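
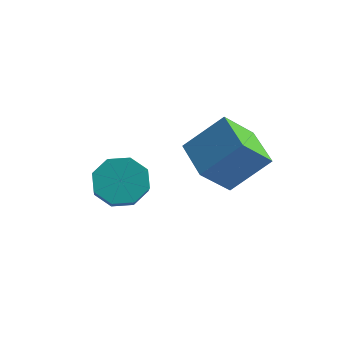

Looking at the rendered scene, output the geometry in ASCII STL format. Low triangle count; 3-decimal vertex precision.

solid 
facet normal -0.505 0.631 -0.589
outer loop
vertex -1.187 -2.436 -1.128
vertex -2.037 -2.87 -0.865
vertex -1.499 -2.115 -0.517
endloop
endfacet
facet normal 0.759 0.649 0.046
outer loop
vertex -1.187 -2.436 -1.128
vertex -1.499 -2.115 -0.517
vertex -0.133 -3.756 0.102
endloop
endfacet
facet normal 0.759 0.649 0.046
outer loop
vertex -0.133 -3.756 0.102
vertex -1.499 -2.115 -0.517
vertex -0.445 -3.435 0.714
endloop
endfacet
facet normal 0.505 -0.632 0.589
outer loop
vertex -0.133 -3.756 0.102
vertex -0.445 -3.435 0.714
vertex -0.983 -4.19 0.365
endloop
endfacet
facet normal -0.505 0.631 -0.589
outer loop
vertex -1.499 -2.115 -0.517
vertex -2.037 -2.87 -0.865
vertex -2.127 -2.237 -0.109
endloop
endfacet
facet normal 0.245 0.759 0.604
outer loop
vertex -1.499 -2.115 -0.517
vertex -2.127 -2.237 -0.109
vertex -0.445 -3.435 0.714
endloop
endfacet
facet normal 0.245 0.758 0.604
outer loop
vertex -0.445 -3.435 0.714
vertex -2.127 -2.237 -0.109
vertex -1.072 -3.557 1.121
endloop
endfacet
facet normal 0.505 -0.632 0.588
outer loop
vertex -0.445 -3.435 0.714
vertex -1.072 -3.557 1.121
vertex -0.983 -4.19 0.365
endloop
endfacet
facet normal -0.504 0.632 -0.589
outer loop
vertex -2.127 -2.237 -0.109
vertex -2.037 -2.87 -0.865
vertex -2.701 -2.729 -0.145
endloop
endfacet
facet normal -0.413 0.422 0.807
outer loop
vertex -2.127 -2.237 -0.109
vertex -2.701 -2.729 -0.145
vertex -1.072 -3.557 1.121
endloop
endfacet
facet normal -0.412 0.424 0.807
outer loop
vertex -1.072 -3.557 1.121
vertex -2.701 -2.729 -0.145
vertex -1.647 -4.049 1.086
endloop
endfacet
facet normal 0.505 -0.632 0.588
outer loop
vertex -1.072 -3.557 1.121
vertex -1.647 -4.049 1.086
vertex -0.983 -4.19 0.365
endloop
endfacet
facet normal -0.505 0.631 -0.589
outer loop
vertex -2.701 -2.729 -0.145
vertex -2.037 -2.87 -0.865
vertex -2.887 -3.304 -0.602
endloop
endfacet
facet normal -0.828 -0.160 0.538
outer loop
vertex -2.701 -2.729 -0.145
vertex -2.887 -3.304 -0.602
vertex -1.647 -4.049 1.086
endloop
endfacet
facet normal -0.828 -0.160 0.537
outer loop
vertex -1.647 -4.049 1.086
vertex -2.887 -3.304 -0.602
vertex -1.833 -4.624 0.628
endloop
endfacet
facet normal 0.505 -0.632 0.588
outer loop
vertex -1.647 -4.049 1.086
vertex -1.833 -4.624 0.628
vertex -0.983 -4.19 0.365
endloop
endfacet
facet normal -0.505 0.632 -0.589
outer loop
vertex -2.887 -3.304 -0.602
vertex -2.037 -2.87 -0.865
vertex -2.575 -3.625 -1.214
endloop
endfacet
facet normal -0.759 -0.649 -0.046
outer loop
vertex -2.887 -3.304 -0.602
vertex -2.575 -3.625 -1.214
vertex -1.833 -4.624 0.628
endloop
endfacet
facet normal -0.759 -0.649 -0.046
outer loop
vertex -1.833 -4.624 0.628
vertex -2.575 -3.625 -1.214
vertex -1.521 -4.945 0.017
endloop
endfacet
facet normal 0.505 -0.631 0.589
outer loop
vertex -1.833 -4.624 0.628
vertex -1.521 -4.945 0.017
vertex -0.983 -4.19 0.365
endloop
endfacet
facet normal -0.505 0.632 -0.588
outer loop
vertex -2.575 -3.625 -1.214
vertex -2.037 -2.87 -0.865
vertex -1.948 -3.503 -1.621
endloop
endfacet
facet normal -0.244 -0.759 -0.604
outer loop
vertex -2.575 -3.625 -1.214
vertex -1.948 -3.503 -1.621
vertex -1.521 -4.945 0.017
endloop
endfacet
facet normal -0.245 -0.758 -0.604
outer loop
vertex -1.521 -4.945 0.017
vertex -1.948 -3.503 -1.621
vertex -0.893 -4.823 -0.391
endloop
endfacet
facet normal 0.505 -0.631 0.589
outer loop
vertex -1.521 -4.945 0.017
vertex -0.893 -4.823 -0.391
vertex -0.983 -4.19 0.365
endloop
endfacet
facet normal -0.505 0.632 -0.588
outer loop
vertex -1.948 -3.503 -1.621
vertex -2.037 -2.87 -0.865
vertex -1.373 -3.011 -1.586
endloop
endfacet
facet normal 0.411 -0.423 -0.807
outer loop
vertex -1.948 -3.503 -1.621
vertex -1.373 -3.011 -1.586
vertex -0.893 -4.823 -0.391
endloop
endfacet
facet normal 0.413 -0.423 -0.807
outer loop
vertex -0.893 -4.823 -0.391
vertex -1.373 -3.011 -1.586
vertex -0.319 -4.331 -0.355
endloop
endfacet
facet normal 0.504 -0.632 0.589
outer loop
vertex -0.893 -4.823 -0.391
vertex -0.319 -4.331 -0.355
vertex -0.983 -4.19 0.365
endloop
endfacet
facet normal -0.505 0.632 -0.588
outer loop
vertex -1.373 -3.011 -1.586
vertex -2.037 -2.87 -0.865
vertex -1.187 -2.436 -1.128
endloop
endfacet
facet normal 0.828 0.160 -0.537
outer loop
vertex -1.373 -3.011 -1.586
vertex -1.187 -2.436 -1.128
vertex -0.319 -4.331 -0.355
endloop
endfacet
facet normal 0.828 0.160 -0.538
outer loop
vertex -0.319 -4.331 -0.355
vertex -1.187 -2.436 -1.128
vertex -0.133 -3.756 0.102
endloop
endfacet
facet normal 0.505 -0.631 0.589
outer loop
vertex -0.319 -4.331 -0.355
vertex -0.133 -3.756 0.102
vertex -0.983 -4.19 0.365
endloop
endfacet
facet normal -0.799 0.559 0.220
outer loop
vertex -0.509 -1.42 0.842
vertex 0.523 -0.465 2.165
vertex -0.054 -0.315 -0.31
endloop
endfacet
facet normal -0.535 -0.494 -0.685
outer loop
vertex 1.377 -1.315 -0.705
vertex -0.509 -1.42 0.842
vertex -0.054 -0.315 -0.31
endloop
endfacet
facet normal -0.799 0.559 0.220
outer loop
vertex -0.054 -0.315 -0.31
vertex 0.523 -0.465 2.165
vertex 0.978 0.64 1.012
endloop
endfacet
facet normal 0.273 0.666 -0.694
outer loop
vertex 0.978 0.64 1.012
vertex 1.377 -1.315 -0.705
vertex -0.054 -0.315 -0.31
endloop
endfacet
facet normal -0.274 -0.666 0.694
outer loop
vertex -0.509 -1.42 0.842
vertex 1.954 -1.465 1.77
vertex 0.523 -0.465 2.165
endloop
endfacet
facet normal -0.534 -0.495 -0.685
outer loop
vertex 0.922 -2.42 0.448
vertex -0.509 -1.42 0.842
vertex 1.377 -1.315 -0.705
endloop
endfacet
facet normal -0.274 -0.665 0.694
outer loop
vertex 0.922 -2.42 0.448
vertex 1.954 -1.465 1.77
vertex -0.509 -1.42 0.842
endloop
endfacet
facet normal 0.535 0.495 0.685
outer loop
vertex 0.523 -0.465 2.165
vertex 1.954 -1.465 1.77
vertex 0.978 0.64 1.012
endloop
endfacet
facet normal 0.274 0.666 -0.694
outer loop
vertex 2.409 -0.36 0.618
vertex 1.377 -1.315 -0.705
vertex 0.978 0.64 1.012
endloop
endfacet
facet normal 0.534 0.495 0.685
outer loop
vertex 0.978 0.64 1.012
vertex 1.954 -1.465 1.77
vertex 2.409 -0.36 0.618
endloop
endfacet
facet normal 0.799 -0.559 -0.220
outer loop
vertex 2.409 -0.36 0.618
vertex 0.922 -2.42 0.448
vertex 1.377 -1.315 -0.705
endloop
endfacet
facet normal 0.799 -0.559 -0.220
outer loop
vertex 1.954 -1.465 1.77
vertex 0.922 -2.42 0.448
vertex 2.409 -0.36 0.618
endloop
endfacet

endsolid


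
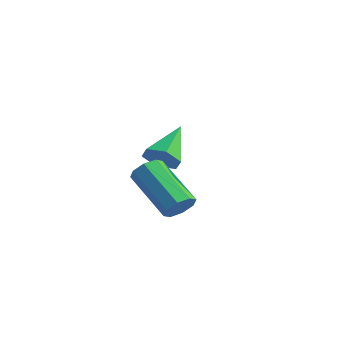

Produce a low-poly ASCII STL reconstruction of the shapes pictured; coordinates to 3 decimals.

solid 
facet normal 0.827 0.006 -0.562
outer loop
vertex 4.953 -2.416 -3.889
vertex 4.651 -2.063 -4.329
vertex 5.003 -1.935 -3.81
endloop
endfacet
facet normal 0.553 -0.191 0.811
outer loop
vertex 4.953 -2.416 -3.889
vertex 5.003 -1.935 -3.81
vertex 3.192 -2.43 -2.691
endloop
endfacet
facet normal 0.553 -0.190 0.811
outer loop
vertex 3.192 -2.43 -2.691
vertex 5.003 -1.935 -3.81
vertex 3.241 -1.95 -2.612
endloop
endfacet
facet normal -0.827 -0.008 0.563
outer loop
vertex 3.192 -2.43 -2.691
vertex 3.241 -1.95 -2.612
vertex 2.889 -2.077 -3.131
endloop
endfacet
facet normal 0.827 0.008 -0.563
outer loop
vertex 5.003 -1.935 -3.81
vertex 4.651 -2.063 -4.329
vertex 4.846 -1.529 -4.035
endloop
endfacet
facet normal 0.463 0.560 0.687
outer loop
vertex 5.003 -1.935 -3.81
vertex 4.846 -1.529 -4.035
vertex 3.241 -1.95 -2.612
endloop
endfacet
facet normal 0.463 0.559 0.688
outer loop
vertex 3.241 -1.95 -2.612
vertex 4.846 -1.529 -4.035
vertex 3.085 -1.544 -2.837
endloop
endfacet
facet normal -0.827 -0.006 0.562
outer loop
vertex 3.241 -1.95 -2.612
vertex 3.085 -1.544 -2.837
vertex 2.889 -2.077 -3.131
endloop
endfacet
facet normal 0.827 0.008 -0.563
outer loop
vertex 4.846 -1.529 -4.035
vertex 4.651 -2.063 -4.329
vertex 4.575 -1.436 -4.432
endloop
endfacet
facet normal 0.101 0.982 0.161
outer loop
vertex 4.846 -1.529 -4.035
vertex 4.575 -1.436 -4.432
vertex 3.085 -1.544 -2.837
endloop
endfacet
facet normal 0.103 0.981 0.162
outer loop
vertex 3.085 -1.544 -2.837
vertex 4.575 -1.436 -4.432
vertex 2.814 -1.45 -3.234
endloop
endfacet
facet normal -0.827 -0.006 0.563
outer loop
vertex 3.085 -1.544 -2.837
vertex 2.814 -1.45 -3.234
vertex 2.889 -2.077 -3.131
endloop
endfacet
facet normal 0.826 0.008 -0.563
outer loop
vertex 4.575 -1.436 -4.432
vertex 4.651 -2.063 -4.329
vertex 4.348 -1.71 -4.769
endloop
endfacet
facet normal -0.319 0.829 -0.459
outer loop
vertex 4.575 -1.436 -4.432
vertex 4.348 -1.71 -4.769
vertex 2.814 -1.45 -3.234
endloop
endfacet
facet normal -0.319 0.829 -0.459
outer loop
vertex 2.814 -1.45 -3.234
vertex 4.348 -1.71 -4.769
vertex 2.587 -1.724 -3.571
endloop
endfacet
facet normal -0.827 -0.007 0.562
outer loop
vertex 2.814 -1.45 -3.234
vertex 2.587 -1.724 -3.571
vertex 2.889 -2.077 -3.131
endloop
endfacet
facet normal 0.827 0.008 -0.563
outer loop
vertex 4.348 -1.71 -4.769
vertex 4.651 -2.063 -4.329
vertex 4.299 -2.19 -4.848
endloop
endfacet
facet normal -0.553 0.190 -0.811
outer loop
vertex 4.348 -1.71 -4.769
vertex 4.299 -2.19 -4.848
vertex 2.587 -1.724 -3.571
endloop
endfacet
facet normal -0.553 0.191 -0.811
outer loop
vertex 2.587 -1.724 -3.571
vertex 4.299 -2.19 -4.848
vertex 2.537 -2.205 -3.65
endloop
endfacet
facet normal -0.827 -0.006 0.562
outer loop
vertex 2.587 -1.724 -3.571
vertex 2.537 -2.205 -3.65
vertex 2.889 -2.077 -3.131
endloop
endfacet
facet normal 0.827 0.006 -0.562
outer loop
vertex 4.299 -2.19 -4.848
vertex 4.651 -2.063 -4.329
vertex 4.455 -2.596 -4.623
endloop
endfacet
facet normal -0.463 -0.559 -0.688
outer loop
vertex 4.299 -2.19 -4.848
vertex 4.455 -2.596 -4.623
vertex 2.537 -2.205 -3.65
endloop
endfacet
facet normal -0.463 -0.560 -0.687
outer loop
vertex 2.537 -2.205 -3.65
vertex 4.455 -2.596 -4.623
vertex 2.694 -2.611 -3.425
endloop
endfacet
facet normal -0.827 -0.008 0.563
outer loop
vertex 2.537 -2.205 -3.65
vertex 2.694 -2.611 -3.425
vertex 2.889 -2.077 -3.131
endloop
endfacet
facet normal 0.827 0.006 -0.563
outer loop
vertex 4.455 -2.596 -4.623
vertex 4.651 -2.063 -4.329
vertex 4.726 -2.69 -4.226
endloop
endfacet
facet normal -0.102 -0.981 -0.163
outer loop
vertex 4.455 -2.596 -4.623
vertex 4.726 -2.69 -4.226
vertex 2.694 -2.611 -3.425
endloop
endfacet
facet normal -0.102 -0.982 -0.161
outer loop
vertex 2.694 -2.611 -3.425
vertex 4.726 -2.69 -4.226
vertex 2.965 -2.704 -3.028
endloop
endfacet
facet normal -0.827 -0.008 0.563
outer loop
vertex 2.694 -2.611 -3.425
vertex 2.965 -2.704 -3.028
vertex 2.889 -2.077 -3.131
endloop
endfacet
facet normal 0.827 0.007 -0.562
outer loop
vertex 4.726 -2.69 -4.226
vertex 4.651 -2.063 -4.329
vertex 4.953 -2.416 -3.889
endloop
endfacet
facet normal 0.319 -0.829 0.459
outer loop
vertex 4.726 -2.69 -4.226
vertex 4.953 -2.416 -3.889
vertex 2.965 -2.704 -3.028
endloop
endfacet
facet normal 0.319 -0.829 0.459
outer loop
vertex 2.965 -2.704 -3.028
vertex 4.953 -2.416 -3.889
vertex 3.192 -2.43 -2.691
endloop
endfacet
facet normal -0.826 -0.008 0.563
outer loop
vertex 2.965 -2.704 -3.028
vertex 3.192 -2.43 -2.691
vertex 2.889 -2.077 -3.131
endloop
endfacet
facet normal 0.348 -0.758 -0.551
outer loop
vertex 0.444 0.718 -3.873
vertex -0.065 0.903 -4.449
vertex 0.656 1.227 -4.439
endloop
endfacet
facet normal 0.728 0.351 0.588
outer loop
vertex 0.444 0.718 -3.873
vertex 0.656 1.227 -4.439
vertex -0.735 2.357 -3.391
endloop
endfacet
facet normal 0.348 -0.758 -0.551
outer loop
vertex 0.656 1.227 -4.439
vertex -0.065 0.903 -4.449
vertex 0.148 1.412 -5.015
endloop
endfacet
facet normal 0.525 0.828 -0.197
outer loop
vertex 0.656 1.227 -4.439
vertex 0.148 1.412 -5.015
vertex -0.735 2.357 -3.391
endloop
endfacet
facet normal 0.348 -0.758 -0.551
outer loop
vertex 0.148 1.412 -5.015
vertex -0.065 0.903 -4.449
vertex -0.573 1.088 -5.025
endloop
endfacet
facet normal -0.321 0.732 -0.601
outer loop
vertex 0.148 1.412 -5.015
vertex -0.573 1.088 -5.025
vertex -0.735 2.357 -3.391
endloop
endfacet
facet normal 0.350 -0.757 -0.552
outer loop
vertex -0.573 1.088 -5.025
vertex -0.065 0.903 -4.449
vertex -0.785 0.578 -4.46
endloop
endfacet
facet normal -0.963 0.158 -0.218
outer loop
vertex -0.573 1.088 -5.025
vertex -0.785 0.578 -4.46
vertex -0.735 2.357 -3.391
endloop
endfacet
facet normal 0.350 -0.757 -0.552
outer loop
vertex -0.785 0.578 -4.46
vertex -0.065 0.903 -4.449
vertex -0.277 0.393 -3.884
endloop
endfacet
facet normal -0.759 -0.319 0.567
outer loop
vertex -0.785 0.578 -4.46
vertex -0.277 0.393 -3.884
vertex -0.735 2.357 -3.391
endloop
endfacet
facet normal 0.350 -0.757 -0.552
outer loop
vertex -0.277 0.393 -3.884
vertex -0.065 0.903 -4.449
vertex 0.444 0.718 -3.873
endloop
endfacet
facet normal 0.086 -0.224 0.971
outer loop
vertex -0.277 0.393 -3.884
vertex 0.444 0.718 -3.873
vertex -0.735 2.357 -3.391
endloop
endfacet

endsolid


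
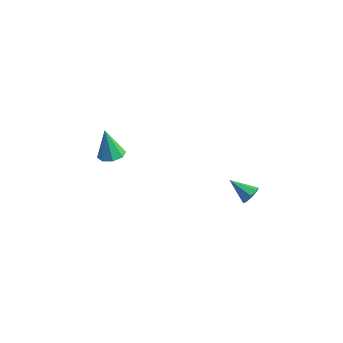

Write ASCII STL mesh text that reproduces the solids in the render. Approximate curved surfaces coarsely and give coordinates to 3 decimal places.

solid 
facet normal 0.813 0.206 -0.545
outer loop
vertex 4.645 2.157 -1.323
vertex 4.33 2.049 -1.834
vertex 4.437 2.54 -1.489
endloop
endfacet
facet normal 0.053 0.421 0.905
outer loop
vertex 4.645 2.157 -1.323
vertex 4.437 2.54 -1.489
vertex 3.15 1.751 -1.046
endloop
endfacet
facet normal 0.813 0.206 -0.545
outer loop
vertex 4.437 2.54 -1.489
vertex 4.33 2.049 -1.834
vertex 4.166 2.636 -1.857
endloop
endfacet
facet normal -0.341 0.817 0.464
outer loop
vertex 4.437 2.54 -1.489
vertex 4.166 2.636 -1.857
vertex 3.15 1.751 -1.046
endloop
endfacet
facet normal 0.813 0.206 -0.545
outer loop
vertex 4.166 2.636 -1.857
vertex 4.33 2.049 -1.834
vertex 3.991 2.388 -2.212
endloop
endfacet
facet normal -0.709 0.692 -0.134
outer loop
vertex 4.166 2.636 -1.857
vertex 3.991 2.388 -2.212
vertex 3.15 1.751 -1.046
endloop
endfacet
facet normal 0.813 0.207 -0.544
outer loop
vertex 3.991 2.388 -2.212
vertex 4.33 2.049 -1.834
vertex 4.015 1.942 -2.346
endloop
endfacet
facet normal -0.835 0.117 -0.538
outer loop
vertex 3.991 2.388 -2.212
vertex 4.015 1.942 -2.346
vertex 3.15 1.751 -1.046
endloop
endfacet
facet normal 0.814 0.206 -0.544
outer loop
vertex 4.015 1.942 -2.346
vertex 4.33 2.049 -1.834
vertex 4.223 1.558 -2.18
endloop
endfacet
facet normal -0.643 -0.570 -0.512
outer loop
vertex 4.015 1.942 -2.346
vertex 4.223 1.558 -2.18
vertex 3.15 1.751 -1.046
endloop
endfacet
facet normal 0.814 0.206 -0.543
outer loop
vertex 4.223 1.558 -2.18
vertex 4.33 2.049 -1.834
vertex 4.493 1.462 -1.812
endloop
endfacet
facet normal -0.248 -0.966 -0.070
outer loop
vertex 4.223 1.558 -2.18
vertex 4.493 1.462 -1.812
vertex 3.15 1.751 -1.046
endloop
endfacet
facet normal 0.813 0.205 -0.544
outer loop
vertex 4.493 1.462 -1.812
vertex 4.33 2.049 -1.834
vertex 4.668 1.71 -1.457
endloop
endfacet
facet normal 0.120 -0.841 0.528
outer loop
vertex 4.493 1.462 -1.812
vertex 4.668 1.71 -1.457
vertex 3.15 1.751 -1.046
endloop
endfacet
facet normal 0.813 0.205 -0.545
outer loop
vertex 4.668 1.71 -1.457
vertex 4.33 2.049 -1.834
vertex 4.645 2.157 -1.323
endloop
endfacet
facet normal 0.245 -0.267 0.932
outer loop
vertex 4.668 1.71 -1.457
vertex 4.645 2.157 -1.323
vertex 3.15 1.751 -1.046
endloop
endfacet
facet normal 0.268 -0.031 -0.963
outer loop
vertex -2.799 -0.659 -1.382
vertex -3.364 -0.15 -1.556
vertex -2.614 -0.092 -1.349
endloop
endfacet
facet normal 0.752 -0.280 0.597
outer loop
vertex -2.799 -0.659 -1.382
vertex -2.614 -0.092 -1.349
vertex -3.856 -0.09 0.216
endloop
endfacet
facet normal 0.268 -0.033 -0.963
outer loop
vertex -2.614 -0.092 -1.349
vertex -3.364 -0.15 -1.556
vertex -2.868 0.441 -1.438
endloop
endfacet
facet normal 0.707 0.431 0.561
outer loop
vertex -2.614 -0.092 -1.349
vertex -2.868 0.441 -1.438
vertex -3.856 -0.09 0.216
endloop
endfacet
facet normal 0.267 -0.032 -0.963
outer loop
vertex -2.868 0.441 -1.438
vertex -3.364 -0.15 -1.556
vertex -3.412 0.628 -1.595
endloop
endfacet
facet normal 0.192 0.895 0.402
outer loop
vertex -2.868 0.441 -1.438
vertex -3.412 0.628 -1.595
vertex -3.856 -0.09 0.216
endloop
endfacet
facet normal 0.268 -0.032 -0.963
outer loop
vertex -3.412 0.628 -1.595
vertex -3.364 -0.15 -1.556
vertex -3.928 0.36 -1.73
endloop
endfacet
facet normal -0.494 0.843 0.213
outer loop
vertex -3.412 0.628 -1.595
vertex -3.928 0.36 -1.73
vertex -3.856 -0.09 0.216
endloop
endfacet
facet normal 0.268 -0.032 -0.963
outer loop
vertex -3.928 0.36 -1.73
vertex -3.364 -0.15 -1.556
vertex -4.114 -0.207 -1.763
endloop
endfacet
facet normal -0.947 0.304 0.105
outer loop
vertex -3.928 0.36 -1.73
vertex -4.114 -0.207 -1.763
vertex -3.856 -0.09 0.216
endloop
endfacet
facet normal 0.268 -0.033 -0.963
outer loop
vertex -4.114 -0.207 -1.763
vertex -3.364 -0.15 -1.556
vertex -3.86 -0.74 -1.674
endloop
endfacet
facet normal -0.903 -0.406 0.142
outer loop
vertex -4.114 -0.207 -1.763
vertex -3.86 -0.74 -1.674
vertex -3.856 -0.09 0.216
endloop
endfacet
facet normal 0.268 -0.033 -0.963
outer loop
vertex -3.86 -0.74 -1.674
vertex -3.364 -0.15 -1.556
vertex -3.315 -0.927 -1.516
endloop
endfacet
facet normal -0.386 -0.872 0.301
outer loop
vertex -3.86 -0.74 -1.674
vertex -3.315 -0.927 -1.516
vertex -3.856 -0.09 0.216
endloop
endfacet
facet normal 0.267 -0.033 -0.963
outer loop
vertex -3.315 -0.927 -1.516
vertex -3.364 -0.15 -1.556
vertex -2.799 -0.659 -1.382
endloop
endfacet
facet normal 0.299 -0.819 0.489
outer loop
vertex -3.315 -0.927 -1.516
vertex -2.799 -0.659 -1.382
vertex -3.856 -0.09 0.216
endloop
endfacet

endsolid


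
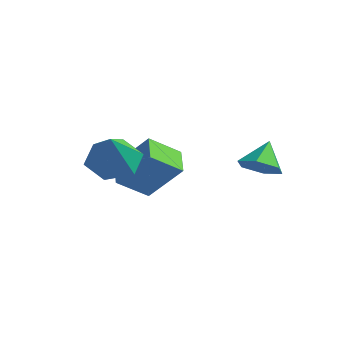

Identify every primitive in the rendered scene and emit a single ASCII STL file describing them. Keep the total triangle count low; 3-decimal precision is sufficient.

solid 
facet normal 0.268 -0.562 -0.783
outer loop
vertex 4.11 2.925 1.38
vertex 3.688 2.236 1.73
vertex 3.262 2.785 1.19
endloop
endfacet
facet normal -0.136 0.984 -0.118
outer loop
vertex 4.11 2.925 1.38
vertex 3.262 2.785 1.19
vertex 3.332 2.984 2.77
endloop
endfacet
facet normal 0.267 -0.562 -0.783
outer loop
vertex 3.262 2.785 1.19
vertex 3.688 2.236 1.73
vertex 2.84 2.097 1.54
endloop
endfacet
facet normal -0.858 0.513 -0.027
outer loop
vertex 3.262 2.785 1.19
vertex 2.84 2.097 1.54
vertex 3.332 2.984 2.77
endloop
endfacet
facet normal 0.267 -0.561 -0.783
outer loop
vertex 2.84 2.097 1.54
vertex 3.688 2.236 1.73
vertex 3.266 1.548 2.079
endloop
endfacet
facet normal -0.856 -0.192 0.481
outer loop
vertex 2.84 2.097 1.54
vertex 3.266 1.548 2.079
vertex 3.332 2.984 2.77
endloop
endfacet
facet normal 0.267 -0.561 -0.783
outer loop
vertex 3.266 1.548 2.079
vertex 3.688 2.236 1.73
vertex 4.114 1.687 2.269
endloop
endfacet
facet normal -0.131 -0.425 0.896
outer loop
vertex 3.266 1.548 2.079
vertex 4.114 1.687 2.269
vertex 3.332 2.984 2.77
endloop
endfacet
facet normal 0.267 -0.562 -0.783
outer loop
vertex 4.114 1.687 2.269
vertex 3.688 2.236 1.73
vertex 4.536 2.376 1.919
endloop
endfacet
facet normal 0.592 0.046 0.805
outer loop
vertex 4.114 1.687 2.269
vertex 4.536 2.376 1.919
vertex 3.332 2.984 2.77
endloop
endfacet
facet normal 0.267 -0.562 -0.783
outer loop
vertex 4.536 2.376 1.919
vertex 3.688 2.236 1.73
vertex 4.11 2.925 1.38
endloop
endfacet
facet normal 0.590 0.750 0.298
outer loop
vertex 4.536 2.376 1.919
vertex 4.11 2.925 1.38
vertex 3.332 2.984 2.77
endloop
endfacet
facet normal -0.529 0.448 -0.721
outer loop
vertex 1.303 -1.546 1.54
vertex 0.381 -1.773 2.075
vertex 0.908 -0.839 2.269
endloop
endfacet
facet normal 0.919 0.370 0.139
outer loop
vertex 1.303 -1.546 1.54
vertex 0.908 -0.839 2.269
vertex 1.459 -2.687 3.545
endloop
endfacet
facet normal -0.528 0.448 -0.721
outer loop
vertex 0.908 -0.839 2.269
vertex 0.381 -1.773 2.075
vertex -0.014 -1.065 2.804
endloop
endfacet
facet normal 0.286 0.601 0.747
outer loop
vertex 0.908 -0.839 2.269
vertex -0.014 -1.065 2.804
vertex 1.459 -2.687 3.545
endloop
endfacet
facet normal -0.528 0.448 -0.721
outer loop
vertex -0.014 -1.065 2.804
vertex 0.381 -1.773 2.075
vertex -0.541 -2.0 2.609
endloop
endfacet
facet normal -0.412 0.042 0.910
outer loop
vertex -0.014 -1.065 2.804
vertex -0.541 -2.0 2.609
vertex 1.459 -2.687 3.545
endloop
endfacet
facet normal -0.528 0.449 -0.721
outer loop
vertex -0.541 -2.0 2.609
vertex 0.381 -1.773 2.075
vertex -0.146 -2.707 1.88
endloop
endfacet
facet normal -0.475 -0.746 0.467
outer loop
vertex -0.541 -2.0 2.609
vertex -0.146 -2.707 1.88
vertex 1.459 -2.687 3.545
endloop
endfacet
facet normal -0.529 0.449 -0.721
outer loop
vertex -0.146 -2.707 1.88
vertex 0.381 -1.773 2.075
vertex 0.776 -2.48 1.345
endloop
endfacet
facet normal 0.159 -0.977 -0.141
outer loop
vertex -0.146 -2.707 1.88
vertex 0.776 -2.48 1.345
vertex 1.459 -2.687 3.545
endloop
endfacet
facet normal -0.529 0.449 -0.721
outer loop
vertex 0.776 -2.48 1.345
vertex 0.381 -1.773 2.075
vertex 1.303 -1.546 1.54
endloop
endfacet
facet normal 0.855 -0.419 -0.305
outer loop
vertex 0.776 -2.48 1.345
vertex 1.303 -1.546 1.54
vertex 1.459 -2.687 3.545
endloop
endfacet
facet normal -0.606 -0.318 -0.729
outer loop
vertex -1.465 -0.392 1.042
vertex -1.088 0.817 0.202
vertex -0.482 -1.062 0.518
endloop
endfacet
facet normal -0.248 -0.796 0.553
outer loop
vertex 0.748 -0.417 1.998
vertex -1.465 -0.392 1.042
vertex -0.482 -1.062 0.518
endloop
endfacet
facet normal -0.606 -0.318 -0.729
outer loop
vertex -0.482 -1.062 0.518
vertex -1.088 0.817 0.202
vertex -0.106 0.147 -0.322
endloop
endfacet
facet normal 0.756 -0.515 -0.404
outer loop
vertex -0.106 0.147 -0.322
vertex 0.748 -0.417 1.998
vertex -0.482 -1.062 0.518
endloop
endfacet
facet normal -0.756 0.516 0.403
outer loop
vertex -1.465 -0.392 1.042
vertex 0.142 1.462 1.682
vertex -1.088 0.817 0.202
endloop
endfacet
facet normal -0.248 -0.796 0.553
outer loop
vertex -0.234 0.253 2.522
vertex -1.465 -0.392 1.042
vertex 0.748 -0.417 1.998
endloop
endfacet
facet normal -0.756 0.516 0.404
outer loop
vertex -0.234 0.253 2.522
vertex 0.142 1.462 1.682
vertex -1.465 -0.392 1.042
endloop
endfacet
facet normal 0.248 0.796 -0.553
outer loop
vertex -1.088 0.817 0.202
vertex 0.142 1.462 1.682
vertex -0.106 0.147 -0.322
endloop
endfacet
facet normal 0.756 -0.516 -0.404
outer loop
vertex 1.125 0.792 1.158
vertex 0.748 -0.417 1.998
vertex -0.106 0.147 -0.322
endloop
endfacet
facet normal 0.248 0.796 -0.553
outer loop
vertex -0.106 0.147 -0.322
vertex 0.142 1.462 1.682
vertex 1.125 0.792 1.158
endloop
endfacet
facet normal 0.606 0.318 0.729
outer loop
vertex 1.125 0.792 1.158
vertex -0.234 0.253 2.522
vertex 0.748 -0.417 1.998
endloop
endfacet
facet normal 0.606 0.318 0.729
outer loop
vertex 0.142 1.462 1.682
vertex -0.234 0.253 2.522
vertex 1.125 0.792 1.158
endloop
endfacet

endsolid


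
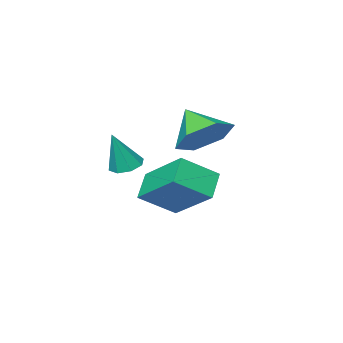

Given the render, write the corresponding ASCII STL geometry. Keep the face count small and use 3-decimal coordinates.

solid 
facet normal -0.639 -0.448 0.625
outer loop
vertex -0.939 -1.201 -2.432
vertex -0.999 0.526 -1.256
vertex -2.084 -0.692 -3.238
endloop
endfacet
facet normal 0.029 -0.826 -0.563
outer loop
vertex -1.361 -0.186 -3.944
vertex -0.939 -1.201 -2.432
vertex -2.084 -0.692 -3.238
endloop
endfacet
facet normal -0.639 -0.448 0.625
outer loop
vertex -2.084 -0.692 -3.238
vertex -0.999 0.526 -1.256
vertex -2.144 1.035 -2.062
endloop
endfacet
facet normal -0.768 0.342 -0.541
outer loop
vertex -2.144 1.035 -2.062
vertex -1.361 -0.186 -3.944
vertex -2.084 -0.692 -3.238
endloop
endfacet
facet normal 0.768 -0.342 0.541
outer loop
vertex -0.939 -1.201 -2.432
vertex -0.276 1.032 -1.962
vertex -0.999 0.526 -1.256
endloop
endfacet
facet normal 0.029 -0.826 -0.563
outer loop
vertex -0.216 -0.695 -3.138
vertex -0.939 -1.201 -2.432
vertex -1.361 -0.186 -3.944
endloop
endfacet
facet normal 0.768 -0.342 0.541
outer loop
vertex -0.216 -0.695 -3.138
vertex -0.276 1.032 -1.962
vertex -0.939 -1.201 -2.432
endloop
endfacet
facet normal -0.029 0.826 0.563
outer loop
vertex -0.999 0.526 -1.256
vertex -0.276 1.032 -1.962
vertex -2.144 1.035 -2.062
endloop
endfacet
facet normal -0.768 0.342 -0.541
outer loop
vertex -1.421 1.541 -2.768
vertex -1.361 -0.186 -3.944
vertex -2.144 1.035 -2.062
endloop
endfacet
facet normal -0.029 0.826 0.563
outer loop
vertex -2.144 1.035 -2.062
vertex -0.276 1.032 -1.962
vertex -1.421 1.541 -2.768
endloop
endfacet
facet normal 0.639 0.448 -0.625
outer loop
vertex -1.421 1.541 -2.768
vertex -0.216 -0.695 -3.138
vertex -1.361 -0.186 -3.944
endloop
endfacet
facet normal 0.639 0.448 -0.625
outer loop
vertex -0.276 1.032 -1.962
vertex -0.216 -0.695 -3.138
vertex -1.421 1.541 -2.768
endloop
endfacet
facet normal -0.361 0.015 -0.933
outer loop
vertex 1.302 -0.148 -1.456
vertex 0.807 0.081 -1.261
vertex 1.31 0.296 -1.452
endloop
endfacet
facet normal 1.000 -0.018 -0.018
outer loop
vertex 1.302 -0.148 -1.456
vertex 1.31 0.296 -1.452
vertex 1.333 0.059 0.101
endloop
endfacet
facet normal -0.360 0.015 -0.933
outer loop
vertex 1.31 0.296 -1.452
vertex 0.807 0.081 -1.261
vertex 1.023 0.614 -1.336
endloop
endfacet
facet normal 0.755 0.650 0.088
outer loop
vertex 1.31 0.296 -1.452
vertex 1.023 0.614 -1.336
vertex 1.333 0.059 0.101
endloop
endfacet
facet normal -0.362 0.016 -0.932
outer loop
vertex 1.023 0.614 -1.336
vertex 0.807 0.081 -1.261
vertex 0.609 0.619 -1.175
endloop
endfacet
facet normal 0.140 0.933 0.330
outer loop
vertex 1.023 0.614 -1.336
vertex 0.609 0.619 -1.175
vertex 1.333 0.059 0.101
endloop
endfacet
facet normal -0.361 0.016 -0.932
outer loop
vertex 0.609 0.619 -1.175
vertex 0.807 0.081 -1.261
vertex 0.311 0.31 -1.065
endloop
endfacet
facet normal -0.483 0.667 0.567
outer loop
vertex 0.609 0.619 -1.175
vertex 0.311 0.31 -1.065
vertex 1.333 0.059 0.101
endloop
endfacet
facet normal -0.362 0.015 -0.932
outer loop
vertex 0.311 0.31 -1.065
vertex 0.807 0.081 -1.261
vertex 0.303 -0.134 -1.069
endloop
endfacet
facet normal -0.751 0.008 0.660
outer loop
vertex 0.311 0.31 -1.065
vertex 0.303 -0.134 -1.069
vertex 1.333 0.059 0.101
endloop
endfacet
facet normal -0.362 0.016 -0.932
outer loop
vertex 0.303 -0.134 -1.069
vertex 0.807 0.081 -1.261
vertex 0.59 -0.452 -1.186
endloop
endfacet
facet normal -0.506 -0.661 0.554
outer loop
vertex 0.303 -0.134 -1.069
vertex 0.59 -0.452 -1.186
vertex 1.333 0.059 0.101
endloop
endfacet
facet normal -0.360 0.015 -0.933
outer loop
vertex 0.59 -0.452 -1.186
vertex 0.807 0.081 -1.261
vertex 1.004 -0.458 -1.346
endloop
endfacet
facet normal 0.107 -0.944 0.313
outer loop
vertex 0.59 -0.452 -1.186
vertex 1.004 -0.458 -1.346
vertex 1.333 0.059 0.101
endloop
endfacet
facet normal -0.360 0.015 -0.933
outer loop
vertex 1.004 -0.458 -1.346
vertex 0.807 0.081 -1.261
vertex 1.302 -0.148 -1.456
endloop
endfacet
facet normal 0.732 -0.677 0.075
outer loop
vertex 1.004 -0.458 -1.346
vertex 1.302 -0.148 -1.456
vertex 1.333 0.059 0.101
endloop
endfacet
facet normal 0.037 0.748 -0.663
outer loop
vertex 0.547 2.147 -0.103
vertex -0.256 2.564 0.323
vertex 0.661 2.802 0.643
endloop
endfacet
facet normal 0.810 -0.496 0.312
outer loop
vertex 0.547 2.147 -0.103
vertex 0.661 2.802 0.643
vertex -0.304 1.576 1.197
endloop
endfacet
facet normal 0.037 0.748 -0.663
outer loop
vertex 0.661 2.802 0.643
vertex -0.256 2.564 0.323
vertex -0.142 3.219 1.069
endloop
endfacet
facet normal 0.477 0.021 0.879
outer loop
vertex 0.661 2.802 0.643
vertex -0.142 3.219 1.069
vertex -0.304 1.576 1.197
endloop
endfacet
facet normal 0.037 0.748 -0.663
outer loop
vertex -0.142 3.219 1.069
vertex -0.256 2.564 0.323
vertex -1.059 2.981 0.749
endloop
endfacet
facet normal -0.352 0.107 0.930
outer loop
vertex -0.142 3.219 1.069
vertex -1.059 2.981 0.749
vertex -0.304 1.576 1.197
endloop
endfacet
facet normal 0.037 0.748 -0.663
outer loop
vertex -1.059 2.981 0.749
vertex -0.256 2.564 0.323
vertex -1.172 2.325 0.002
endloop
endfacet
facet normal -0.850 -0.325 0.414
outer loop
vertex -1.059 2.981 0.749
vertex -1.172 2.325 0.002
vertex -0.304 1.576 1.197
endloop
endfacet
facet normal 0.037 0.748 -0.663
outer loop
vertex -1.172 2.325 0.002
vertex -0.256 2.564 0.323
vertex -0.369 1.908 -0.424
endloop
endfacet
facet normal -0.518 -0.842 -0.152
outer loop
vertex -1.172 2.325 0.002
vertex -0.369 1.908 -0.424
vertex -0.304 1.576 1.197
endloop
endfacet
facet normal 0.037 0.748 -0.663
outer loop
vertex -0.369 1.908 -0.424
vertex -0.256 2.564 0.323
vertex 0.547 2.147 -0.103
endloop
endfacet
facet normal 0.313 -0.928 -0.203
outer loop
vertex -0.369 1.908 -0.424
vertex 0.547 2.147 -0.103
vertex -0.304 1.576 1.197
endloop
endfacet

endsolid


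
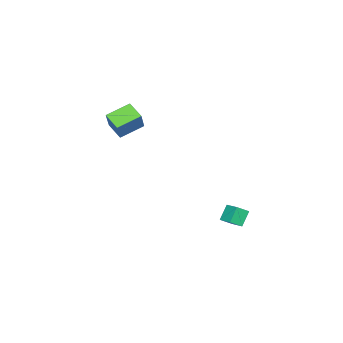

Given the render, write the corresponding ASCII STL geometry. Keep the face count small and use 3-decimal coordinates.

solid 
facet normal -0.485 -0.243 -0.840
outer loop
vertex 3.11 -4.226 2.894
vertex 1.817 -3.55 3.445
vertex 3.441 -3.193 2.404
endloop
endfacet
facet normal 0.829 -0.433 -0.353
outer loop
vertex 4.163 -2.83 3.655
vertex 3.11 -4.226 2.894
vertex 3.441 -3.193 2.404
endloop
endfacet
facet normal -0.485 -0.245 -0.840
outer loop
vertex 3.441 -3.193 2.404
vertex 1.817 -3.55 3.445
vertex 2.147 -2.518 2.954
endloop
endfacet
facet normal 0.278 0.868 -0.412
outer loop
vertex 2.147 -2.518 2.954
vertex 4.163 -2.83 3.655
vertex 3.441 -3.193 2.404
endloop
endfacet
facet normal -0.278 -0.868 0.412
outer loop
vertex 3.11 -4.226 2.894
vertex 2.539 -3.187 4.696
vertex 1.817 -3.55 3.445
endloop
endfacet
facet normal 0.829 -0.433 -0.353
outer loop
vertex 3.833 -3.862 4.146
vertex 3.11 -4.226 2.894
vertex 4.163 -2.83 3.655
endloop
endfacet
facet normal -0.277 -0.868 0.412
outer loop
vertex 3.833 -3.862 4.146
vertex 2.539 -3.187 4.696
vertex 3.11 -4.226 2.894
endloop
endfacet
facet normal -0.829 0.433 0.353
outer loop
vertex 1.817 -3.55 3.445
vertex 2.539 -3.187 4.696
vertex 2.147 -2.518 2.954
endloop
endfacet
facet normal 0.278 0.868 -0.413
outer loop
vertex 2.87 -2.154 4.206
vertex 4.163 -2.83 3.655
vertex 2.147 -2.518 2.954
endloop
endfacet
facet normal -0.829 0.433 0.353
outer loop
vertex 2.147 -2.518 2.954
vertex 2.539 -3.187 4.696
vertex 2.87 -2.154 4.206
endloop
endfacet
facet normal 0.485 0.244 0.839
outer loop
vertex 2.87 -2.154 4.206
vertex 3.833 -3.862 4.146
vertex 4.163 -2.83 3.655
endloop
endfacet
facet normal 0.484 0.243 0.840
outer loop
vertex 2.539 -3.187 4.696
vertex 3.833 -3.862 4.146
vertex 2.87 -2.154 4.206
endloop
endfacet
facet normal -0.655 -0.031 0.755
outer loop
vertex 0.121 2.379 -2.9
vertex -0.458 2.812 -3.385
vertex -0.269 1.434 -3.277
endloop
endfacet
facet normal 0.665 -0.497 0.557
outer loop
vertex 0.458 1.468 -4.115
vertex 0.121 2.379 -2.9
vertex -0.269 1.434 -3.277
endloop
endfacet
facet normal -0.655 -0.031 0.755
outer loop
vertex -0.269 1.434 -3.277
vertex -0.458 2.812 -3.385
vertex -0.848 1.866 -3.762
endloop
endfacet
facet normal -0.358 -0.868 -0.346
outer loop
vertex -0.848 1.866 -3.762
vertex 0.458 1.468 -4.115
vertex -0.269 1.434 -3.277
endloop
endfacet
facet normal 0.358 0.867 0.346
outer loop
vertex 0.121 2.379 -2.9
vertex 0.269 2.846 -4.223
vertex -0.458 2.812 -3.385
endloop
endfacet
facet normal 0.666 -0.496 0.557
outer loop
vertex 0.848 2.414 -3.738
vertex 0.121 2.379 -2.9
vertex 0.458 1.468 -4.115
endloop
endfacet
facet normal 0.357 0.867 0.346
outer loop
vertex 0.848 2.414 -3.738
vertex 0.269 2.846 -4.223
vertex 0.121 2.379 -2.9
endloop
endfacet
facet normal -0.666 0.496 -0.557
outer loop
vertex -0.458 2.812 -3.385
vertex 0.269 2.846 -4.223
vertex -0.848 1.866 -3.762
endloop
endfacet
facet normal -0.358 -0.867 -0.347
outer loop
vertex -0.121 1.901 -4.6
vertex 0.458 1.468 -4.115
vertex -0.848 1.866 -3.762
endloop
endfacet
facet normal -0.666 0.497 -0.557
outer loop
vertex -0.848 1.866 -3.762
vertex 0.269 2.846 -4.223
vertex -0.121 1.901 -4.6
endloop
endfacet
facet normal 0.655 0.031 -0.755
outer loop
vertex -0.121 1.901 -4.6
vertex 0.848 2.414 -3.738
vertex 0.458 1.468 -4.115
endloop
endfacet
facet normal 0.655 0.031 -0.755
outer loop
vertex 0.269 2.846 -4.223
vertex 0.848 2.414 -3.738
vertex -0.121 1.901 -4.6
endloop
endfacet

endsolid


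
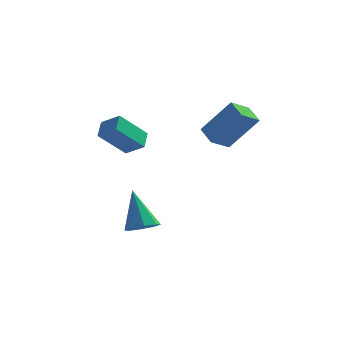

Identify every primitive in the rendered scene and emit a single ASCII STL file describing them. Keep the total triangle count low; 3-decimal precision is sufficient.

solid 
facet normal 0.325 -0.377 -0.868
outer loop
vertex 0.604 -1.867 -2.35
vertex -0.063 -1.652 -2.693
vertex 0.631 -1.316 -2.579
endloop
endfacet
facet normal 0.787 0.203 0.582
outer loop
vertex 0.604 -1.867 -2.35
vertex 0.631 -1.316 -2.579
vertex -0.737 -0.868 -0.887
endloop
endfacet
facet normal 0.325 -0.377 -0.867
outer loop
vertex 0.631 -1.316 -2.579
vertex -0.063 -1.652 -2.693
vertex 0.252 -0.962 -2.875
endloop
endfacet
facet normal 0.556 0.796 0.239
outer loop
vertex 0.631 -1.316 -2.579
vertex 0.252 -0.962 -2.875
vertex -0.737 -0.868 -0.887
endloop
endfacet
facet normal 0.323 -0.377 -0.868
outer loop
vertex 0.252 -0.962 -2.875
vertex -0.063 -1.652 -2.693
vertex -0.312 -1.013 -3.063
endloop
endfacet
facet normal -0.064 0.995 -0.079
outer loop
vertex 0.252 -0.962 -2.875
vertex -0.312 -1.013 -3.063
vertex -0.737 -0.868 -0.887
endloop
endfacet
facet normal 0.324 -0.376 -0.868
outer loop
vertex -0.312 -1.013 -3.063
vertex -0.063 -1.652 -2.693
vertex -0.731 -1.438 -3.035
endloop
endfacet
facet normal -0.706 0.684 -0.183
outer loop
vertex -0.312 -1.013 -3.063
vertex -0.731 -1.438 -3.035
vertex -0.737 -0.868 -0.887
endloop
endfacet
facet normal 0.323 -0.377 -0.868
outer loop
vertex -0.731 -1.438 -3.035
vertex -0.063 -1.652 -2.693
vertex -0.758 -1.988 -2.806
endloop
endfacet
facet normal -0.999 0.043 -0.014
outer loop
vertex -0.731 -1.438 -3.035
vertex -0.758 -1.988 -2.806
vertex -0.737 -0.868 -0.887
endloop
endfacet
facet normal 0.324 -0.378 -0.867
outer loop
vertex -0.758 -1.988 -2.806
vertex -0.063 -1.652 -2.693
vertex -0.379 -2.342 -2.51
endloop
endfacet
facet normal -0.769 -0.548 0.329
outer loop
vertex -0.758 -1.988 -2.806
vertex -0.379 -2.342 -2.51
vertex -0.737 -0.868 -0.887
endloop
endfacet
facet normal 0.322 -0.378 -0.868
outer loop
vertex -0.379 -2.342 -2.51
vertex -0.063 -1.652 -2.693
vertex 0.186 -2.292 -2.322
endloop
endfacet
facet normal -0.149 -0.748 0.647
outer loop
vertex -0.379 -2.342 -2.51
vertex 0.186 -2.292 -2.322
vertex -0.737 -0.868 -0.887
endloop
endfacet
facet normal 0.325 -0.377 -0.868
outer loop
vertex 0.186 -2.292 -2.322
vertex -0.063 -1.652 -2.693
vertex 0.604 -1.867 -2.35
endloop
endfacet
facet normal 0.494 -0.437 0.751
outer loop
vertex 0.186 -2.292 -2.322
vertex 0.604 -1.867 -2.35
vertex -0.737 -0.868 -0.887
endloop
endfacet
facet normal -0.592 0.684 0.426
outer loop
vertex 1.831 0.687 2.373
vertex 3.114 0.788 3.995
vertex 2.418 1.517 1.857
endloop
endfacet
facet normal -0.620 -0.049 -0.783
outer loop
vertex 3.046 0.792 1.405
vertex 1.831 0.687 2.373
vertex 2.418 1.517 1.857
endloop
endfacet
facet normal -0.592 0.684 0.426
outer loop
vertex 2.418 1.517 1.857
vertex 3.114 0.788 3.995
vertex 3.701 1.618 3.479
endloop
endfacet
facet normal 0.515 0.728 -0.453
outer loop
vertex 3.701 1.618 3.479
vertex 3.046 0.792 1.405
vertex 2.418 1.517 1.857
endloop
endfacet
facet normal -0.515 -0.728 0.453
outer loop
vertex 1.831 0.687 2.373
vertex 3.742 0.063 3.543
vertex 3.114 0.788 3.995
endloop
endfacet
facet normal -0.620 -0.049 -0.783
outer loop
vertex 2.459 -0.038 1.921
vertex 1.831 0.687 2.373
vertex 3.046 0.792 1.405
endloop
endfacet
facet normal -0.515 -0.728 0.453
outer loop
vertex 2.459 -0.038 1.921
vertex 3.742 0.063 3.543
vertex 1.831 0.687 2.373
endloop
endfacet
facet normal 0.620 0.049 0.783
outer loop
vertex 3.114 0.788 3.995
vertex 3.742 0.063 3.543
vertex 3.701 1.618 3.479
endloop
endfacet
facet normal 0.515 0.728 -0.453
outer loop
vertex 4.329 0.893 3.027
vertex 3.046 0.792 1.405
vertex 3.701 1.618 3.479
endloop
endfacet
facet normal 0.620 0.049 0.783
outer loop
vertex 3.701 1.618 3.479
vertex 3.742 0.063 3.543
vertex 4.329 0.893 3.027
endloop
endfacet
facet normal 0.592 -0.684 -0.426
outer loop
vertex 4.329 0.893 3.027
vertex 2.459 -0.038 1.921
vertex 3.046 0.792 1.405
endloop
endfacet
facet normal 0.592 -0.684 -0.426
outer loop
vertex 3.742 0.063 3.543
vertex 2.459 -0.038 1.921
vertex 4.329 0.893 3.027
endloop
endfacet
facet normal -0.534 -0.498 0.683
outer loop
vertex -1.368 -0.542 3.271
vertex -2.259 -0.306 2.747
vertex -1.277 -1.346 2.756
endloop
endfacet
facet normal 0.840 -0.222 0.495
outer loop
vertex -0.321 -0.454 1.533
vertex -1.368 -0.542 3.271
vertex -1.277 -1.346 2.756
endloop
endfacet
facet normal -0.534 -0.498 0.683
outer loop
vertex -1.277 -1.346 2.756
vertex -2.259 -0.306 2.747
vertex -2.168 -1.111 2.231
endloop
endfacet
facet normal 0.095 -0.838 -0.537
outer loop
vertex -2.168 -1.111 2.231
vertex -0.321 -0.454 1.533
vertex -1.277 -1.346 2.756
endloop
endfacet
facet normal -0.094 0.838 0.538
outer loop
vertex -1.368 -0.542 3.271
vertex -1.303 0.586 1.524
vertex -2.259 -0.306 2.747
endloop
endfacet
facet normal 0.840 -0.222 0.495
outer loop
vertex -0.412 0.351 2.049
vertex -1.368 -0.542 3.271
vertex -0.321 -0.454 1.533
endloop
endfacet
facet normal -0.096 0.838 0.537
outer loop
vertex -0.412 0.351 2.049
vertex -1.303 0.586 1.524
vertex -1.368 -0.542 3.271
endloop
endfacet
facet normal -0.840 0.222 -0.495
outer loop
vertex -2.259 -0.306 2.747
vertex -1.303 0.586 1.524
vertex -2.168 -1.111 2.231
endloop
endfacet
facet normal 0.095 -0.838 -0.538
outer loop
vertex -1.212 -0.218 1.009
vertex -0.321 -0.454 1.533
vertex -2.168 -1.111 2.231
endloop
endfacet
facet normal -0.840 0.222 -0.495
outer loop
vertex -2.168 -1.111 2.231
vertex -1.303 0.586 1.524
vertex -1.212 -0.218 1.009
endloop
endfacet
facet normal 0.534 0.498 -0.683
outer loop
vertex -1.212 -0.218 1.009
vertex -0.412 0.351 2.049
vertex -0.321 -0.454 1.533
endloop
endfacet
facet normal 0.534 0.498 -0.683
outer loop
vertex -1.303 0.586 1.524
vertex -0.412 0.351 2.049
vertex -1.212 -0.218 1.009
endloop
endfacet

endsolid


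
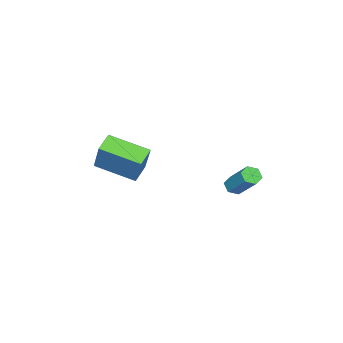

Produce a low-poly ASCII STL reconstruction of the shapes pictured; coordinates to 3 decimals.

solid 
facet normal -0.914 -0.175 0.367
outer loop
vertex 0.899 -2.829 1.93
vertex 0.313 -1.025 1.331
vertex 0.403 -3.508 0.373
endloop
endfacet
facet normal 0.295 -0.907 0.301
outer loop
vertex 1.307 -3.335 0.009
vertex 0.899 -2.829 1.93
vertex 0.403 -3.508 0.373
endloop
endfacet
facet normal -0.914 -0.175 0.367
outer loop
vertex 0.403 -3.508 0.373
vertex 0.313 -1.025 1.331
vertex -0.183 -1.704 -0.227
endloop
endfacet
facet normal -0.281 -0.384 -0.880
outer loop
vertex -0.183 -1.704 -0.227
vertex 1.307 -3.335 0.009
vertex 0.403 -3.508 0.373
endloop
endfacet
facet normal 0.281 0.383 0.880
outer loop
vertex 0.899 -2.829 1.93
vertex 1.217 -0.852 0.967
vertex 0.313 -1.025 1.331
endloop
endfacet
facet normal 0.295 -0.907 0.301
outer loop
vertex 1.803 -2.656 1.567
vertex 0.899 -2.829 1.93
vertex 1.307 -3.335 0.009
endloop
endfacet
facet normal 0.280 0.384 0.880
outer loop
vertex 1.803 -2.656 1.567
vertex 1.217 -0.852 0.967
vertex 0.899 -2.829 1.93
endloop
endfacet
facet normal -0.295 0.907 -0.301
outer loop
vertex 0.313 -1.025 1.331
vertex 1.217 -0.852 0.967
vertex -0.183 -1.704 -0.227
endloop
endfacet
facet normal -0.280 -0.383 -0.880
outer loop
vertex 0.721 -1.531 -0.59
vertex 1.307 -3.335 0.009
vertex -0.183 -1.704 -0.227
endloop
endfacet
facet normal -0.295 0.907 -0.302
outer loop
vertex -0.183 -1.704 -0.227
vertex 1.217 -0.852 0.967
vertex 0.721 -1.531 -0.59
endloop
endfacet
facet normal 0.914 0.175 -0.367
outer loop
vertex 0.721 -1.531 -0.59
vertex 1.803 -2.656 1.567
vertex 1.307 -3.335 0.009
endloop
endfacet
facet normal 0.914 0.175 -0.367
outer loop
vertex 1.217 -0.852 0.967
vertex 1.803 -2.656 1.567
vertex 0.721 -1.531 -0.59
endloop
endfacet
facet normal -0.238 -0.645 -0.726
outer loop
vertex -0.926 2.14 -0.747
vertex -1.403 2.146 -0.596
vertex -1.245 2.474 -0.939
endloop
endfacet
facet normal 0.732 0.371 -0.571
outer loop
vertex -0.926 2.14 -0.747
vertex -1.245 2.474 -0.939
vertex -0.501 3.287 0.545
endloop
endfacet
facet normal 0.733 0.370 -0.570
outer loop
vertex -0.501 3.287 0.545
vertex -1.245 2.474 -0.939
vertex -0.819 3.621 0.353
endloop
endfacet
facet normal 0.240 0.645 0.725
outer loop
vertex -0.501 3.287 0.545
vertex -0.819 3.621 0.353
vertex -0.977 3.294 0.696
endloop
endfacet
facet normal -0.239 -0.645 -0.726
outer loop
vertex -1.245 2.474 -0.939
vertex -1.403 2.146 -0.596
vertex -1.721 2.48 -0.788
endloop
endfacet
facet normal -0.186 0.764 -0.617
outer loop
vertex -1.245 2.474 -0.939
vertex -1.721 2.48 -0.788
vertex -0.819 3.621 0.353
endloop
endfacet
facet normal -0.184 0.764 -0.618
outer loop
vertex -0.819 3.621 0.353
vertex -1.721 2.48 -0.788
vertex -1.296 3.628 0.504
endloop
endfacet
facet normal 0.239 0.645 0.725
outer loop
vertex -0.819 3.621 0.353
vertex -1.296 3.628 0.504
vertex -0.977 3.294 0.696
endloop
endfacet
facet normal -0.240 -0.645 -0.725
outer loop
vertex -1.721 2.48 -0.788
vertex -1.403 2.146 -0.596
vertex -1.879 2.153 -0.445
endloop
endfacet
facet normal -0.918 0.394 -0.048
outer loop
vertex -1.721 2.48 -0.788
vertex -1.879 2.153 -0.445
vertex -1.296 3.628 0.504
endloop
endfacet
facet normal -0.918 0.393 -0.047
outer loop
vertex -1.296 3.628 0.504
vertex -1.879 2.153 -0.445
vertex -1.454 3.3 0.847
endloop
endfacet
facet normal 0.238 0.645 0.726
outer loop
vertex -1.296 3.628 0.504
vertex -1.454 3.3 0.847
vertex -0.977 3.294 0.696
endloop
endfacet
facet normal -0.240 -0.645 -0.725
outer loop
vertex -1.879 2.153 -0.445
vertex -1.403 2.146 -0.596
vertex -1.561 1.819 -0.253
endloop
endfacet
facet normal -0.733 -0.370 0.570
outer loop
vertex -1.879 2.153 -0.445
vertex -1.561 1.819 -0.253
vertex -1.454 3.3 0.847
endloop
endfacet
facet normal -0.732 -0.371 0.571
outer loop
vertex -1.454 3.3 0.847
vertex -1.561 1.819 -0.253
vertex -1.135 2.966 1.039
endloop
endfacet
facet normal 0.238 0.645 0.726
outer loop
vertex -1.454 3.3 0.847
vertex -1.135 2.966 1.039
vertex -0.977 3.294 0.696
endloop
endfacet
facet normal -0.239 -0.645 -0.725
outer loop
vertex -1.561 1.819 -0.253
vertex -1.403 2.146 -0.596
vertex -1.084 1.812 -0.404
endloop
endfacet
facet normal 0.184 -0.764 0.618
outer loop
vertex -1.561 1.819 -0.253
vertex -1.084 1.812 -0.404
vertex -1.135 2.966 1.039
endloop
endfacet
facet normal 0.186 -0.764 0.618
outer loop
vertex -1.135 2.966 1.039
vertex -1.084 1.812 -0.404
vertex -0.659 2.96 0.888
endloop
endfacet
facet normal 0.239 0.645 0.726
outer loop
vertex -1.135 2.966 1.039
vertex -0.659 2.96 0.888
vertex -0.977 3.294 0.696
endloop
endfacet
facet normal -0.238 -0.645 -0.726
outer loop
vertex -1.084 1.812 -0.404
vertex -1.403 2.146 -0.596
vertex -0.926 2.14 -0.747
endloop
endfacet
facet normal 0.918 -0.393 0.047
outer loop
vertex -1.084 1.812 -0.404
vertex -0.926 2.14 -0.747
vertex -0.659 2.96 0.888
endloop
endfacet
facet normal 0.918 -0.394 0.048
outer loop
vertex -0.659 2.96 0.888
vertex -0.926 2.14 -0.747
vertex -0.501 3.287 0.545
endloop
endfacet
facet normal 0.240 0.645 0.725
outer loop
vertex -0.659 2.96 0.888
vertex -0.501 3.287 0.545
vertex -0.977 3.294 0.696
endloop
endfacet

endsolid


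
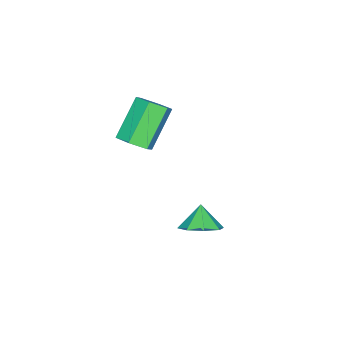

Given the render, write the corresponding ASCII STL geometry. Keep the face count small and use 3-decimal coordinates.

solid 
facet normal 0.530 0.270 -0.804
outer loop
vertex 3.731 2.201 -3.501
vertex 3.003 2.399 -3.914
vertex 3.551 2.827 -3.409
endloop
endfacet
facet normal 0.312 -0.050 0.949
outer loop
vertex 3.731 2.201 -3.501
vertex 3.551 2.827 -3.409
vertex 2.457 2.121 -3.086
endloop
endfacet
facet normal 0.530 0.269 -0.804
outer loop
vertex 3.551 2.827 -3.409
vertex 3.003 2.399 -3.914
vertex 3.051 3.203 -3.613
endloop
endfacet
facet normal -0.026 0.449 0.893
outer loop
vertex 3.551 2.827 -3.409
vertex 3.051 3.203 -3.613
vertex 2.457 2.121 -3.086
endloop
endfacet
facet normal 0.529 0.270 -0.804
outer loop
vertex 3.051 3.203 -3.613
vertex 3.003 2.399 -3.914
vertex 2.522 3.108 -3.993
endloop
endfacet
facet normal -0.539 0.589 0.602
outer loop
vertex 3.051 3.203 -3.613
vertex 2.522 3.108 -3.993
vertex 2.457 2.121 -3.086
endloop
endfacet
facet normal 0.530 0.270 -0.804
outer loop
vertex 2.522 3.108 -3.993
vertex 3.003 2.399 -3.914
vertex 2.275 2.597 -4.327
endloop
endfacet
facet normal -0.926 0.287 0.246
outer loop
vertex 2.522 3.108 -3.993
vertex 2.275 2.597 -4.327
vertex 2.457 2.121 -3.086
endloop
endfacet
facet normal 0.530 0.270 -0.804
outer loop
vertex 2.275 2.597 -4.327
vertex 3.003 2.399 -3.914
vertex 2.454 1.971 -4.419
endloop
endfacet
facet normal -0.960 -0.279 0.034
outer loop
vertex 2.275 2.597 -4.327
vertex 2.454 1.971 -4.419
vertex 2.457 2.121 -3.086
endloop
endfacet
facet normal 0.530 0.269 -0.804
outer loop
vertex 2.454 1.971 -4.419
vertex 3.003 2.399 -3.914
vertex 2.955 1.595 -4.215
endloop
endfacet
facet normal -0.621 -0.779 0.089
outer loop
vertex 2.454 1.971 -4.419
vertex 2.955 1.595 -4.215
vertex 2.457 2.121 -3.086
endloop
endfacet
facet normal 0.529 0.270 -0.804
outer loop
vertex 2.955 1.595 -4.215
vertex 3.003 2.399 -3.914
vertex 3.484 1.69 -3.835
endloop
endfacet
facet normal -0.108 -0.919 0.380
outer loop
vertex 2.955 1.595 -4.215
vertex 3.484 1.69 -3.835
vertex 2.457 2.121 -3.086
endloop
endfacet
facet normal 0.530 0.270 -0.804
outer loop
vertex 3.484 1.69 -3.835
vertex 3.003 2.399 -3.914
vertex 3.731 2.201 -3.501
endloop
endfacet
facet normal 0.279 -0.616 0.737
outer loop
vertex 3.484 1.69 -3.835
vertex 3.731 2.201 -3.501
vertex 2.457 2.121 -3.086
endloop
endfacet
facet normal 0.687 -0.068 -0.723
outer loop
vertex 3.476 -0.303 0.337
vertex 2.94 -0.395 -0.164
vertex 3.18 0.285 -0.0
endloop
endfacet
facet normal 0.606 0.603 0.519
outer loop
vertex 3.476 -0.303 0.337
vertex 3.18 0.285 -0.0
vertex 2.157 -0.172 1.725
endloop
endfacet
facet normal 0.606 0.603 0.519
outer loop
vertex 2.157 -0.172 1.725
vertex 3.18 0.285 -0.0
vertex 1.86 0.416 1.388
endloop
endfacet
facet normal -0.687 0.068 0.724
outer loop
vertex 2.157 -0.172 1.725
vertex 1.86 0.416 1.388
vertex 1.62 -0.265 1.224
endloop
endfacet
facet normal 0.688 -0.068 -0.723
outer loop
vertex 3.18 0.285 -0.0
vertex 2.94 -0.395 -0.164
vertex 2.643 0.193 -0.502
endloop
endfacet
facet normal -0.044 0.990 -0.135
outer loop
vertex 3.18 0.285 -0.0
vertex 2.643 0.193 -0.502
vertex 1.86 0.416 1.388
endloop
endfacet
facet normal -0.045 0.990 -0.135
outer loop
vertex 1.86 0.416 1.388
vertex 2.643 0.193 -0.502
vertex 1.323 0.323 0.887
endloop
endfacet
facet normal -0.687 0.068 0.724
outer loop
vertex 1.86 0.416 1.388
vertex 1.323 0.323 0.887
vertex 1.62 -0.265 1.224
endloop
endfacet
facet normal 0.687 -0.069 -0.723
outer loop
vertex 2.643 0.193 -0.502
vertex 2.94 -0.395 -0.164
vertex 2.403 -0.488 -0.665
endloop
endfacet
facet normal -0.650 0.386 -0.654
outer loop
vertex 2.643 0.193 -0.502
vertex 2.403 -0.488 -0.665
vertex 1.323 0.323 0.887
endloop
endfacet
facet normal -0.650 0.386 -0.654
outer loop
vertex 1.323 0.323 0.887
vertex 2.403 -0.488 -0.665
vertex 1.084 -0.357 0.723
endloop
endfacet
facet normal -0.687 0.067 0.723
outer loop
vertex 1.323 0.323 0.887
vertex 1.084 -0.357 0.723
vertex 1.62 -0.265 1.224
endloop
endfacet
facet normal 0.687 -0.068 -0.724
outer loop
vertex 2.403 -0.488 -0.665
vertex 2.94 -0.395 -0.164
vertex 2.7 -1.076 -0.328
endloop
endfacet
facet normal -0.606 -0.603 -0.519
outer loop
vertex 2.403 -0.488 -0.665
vertex 2.7 -1.076 -0.328
vertex 1.084 -0.357 0.723
endloop
endfacet
facet normal -0.606 -0.603 -0.519
outer loop
vertex 1.084 -0.357 0.723
vertex 2.7 -1.076 -0.328
vertex 1.38 -0.945 1.06
endloop
endfacet
facet normal -0.687 0.068 0.723
outer loop
vertex 1.084 -0.357 0.723
vertex 1.38 -0.945 1.06
vertex 1.62 -0.265 1.224
endloop
endfacet
facet normal 0.687 -0.068 -0.724
outer loop
vertex 2.7 -1.076 -0.328
vertex 2.94 -0.395 -0.164
vertex 3.237 -0.983 0.173
endloop
endfacet
facet normal 0.045 -0.990 0.136
outer loop
vertex 2.7 -1.076 -0.328
vertex 3.237 -0.983 0.173
vertex 1.38 -0.945 1.06
endloop
endfacet
facet normal 0.044 -0.990 0.134
outer loop
vertex 1.38 -0.945 1.06
vertex 3.237 -0.983 0.173
vertex 1.917 -0.853 1.562
endloop
endfacet
facet normal -0.688 0.068 0.723
outer loop
vertex 1.38 -0.945 1.06
vertex 1.917 -0.853 1.562
vertex 1.62 -0.265 1.224
endloop
endfacet
facet normal 0.687 -0.067 -0.723
outer loop
vertex 3.237 -0.983 0.173
vertex 2.94 -0.395 -0.164
vertex 3.476 -0.303 0.337
endloop
endfacet
facet normal 0.650 -0.386 0.654
outer loop
vertex 3.237 -0.983 0.173
vertex 3.476 -0.303 0.337
vertex 1.917 -0.853 1.562
endloop
endfacet
facet normal 0.650 -0.386 0.654
outer loop
vertex 1.917 -0.853 1.562
vertex 3.476 -0.303 0.337
vertex 2.157 -0.172 1.725
endloop
endfacet
facet normal -0.687 0.069 0.723
outer loop
vertex 1.917 -0.853 1.562
vertex 2.157 -0.172 1.725
vertex 1.62 -0.265 1.224
endloop
endfacet

endsolid


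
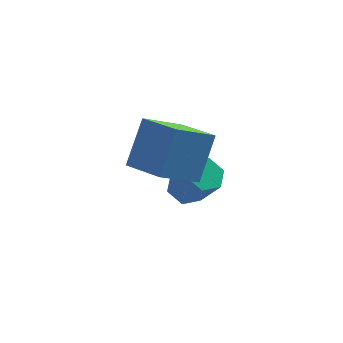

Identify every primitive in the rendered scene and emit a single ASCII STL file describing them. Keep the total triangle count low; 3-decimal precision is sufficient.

solid 
facet normal -0.308 0.454 -0.836
outer loop
vertex 2.783 0.75 -2.682
vertex 2.1 0.528 -2.551
vertex 2.333 1.168 -2.289
endloop
endfacet
facet normal 0.724 0.682 0.104
outer loop
vertex 2.783 0.75 -2.682
vertex 2.333 1.168 -2.289
vertex 3.323 -0.046 -1.22
endloop
endfacet
facet normal 0.724 0.682 0.104
outer loop
vertex 3.323 -0.046 -1.22
vertex 2.333 1.168 -2.289
vertex 2.873 0.372 -0.826
endloop
endfacet
facet normal 0.308 -0.455 0.835
outer loop
vertex 3.323 -0.046 -1.22
vertex 2.873 0.372 -0.826
vertex 2.64 -0.268 -1.089
endloop
endfacet
facet normal -0.309 0.455 -0.835
outer loop
vertex 2.333 1.168 -2.289
vertex 2.1 0.528 -2.551
vertex 1.65 0.946 -2.157
endloop
endfacet
facet normal -0.172 0.837 0.519
outer loop
vertex 2.333 1.168 -2.289
vertex 1.65 0.946 -2.157
vertex 2.873 0.372 -0.826
endloop
endfacet
facet normal -0.172 0.837 0.519
outer loop
vertex 2.873 0.372 -0.826
vertex 1.65 0.946 -2.157
vertex 2.19 0.15 -0.695
endloop
endfacet
facet normal 0.308 -0.455 0.835
outer loop
vertex 2.873 0.372 -0.826
vertex 2.19 0.15 -0.695
vertex 2.64 -0.268 -1.089
endloop
endfacet
facet normal -0.308 0.455 -0.835
outer loop
vertex 1.65 0.946 -2.157
vertex 2.1 0.528 -2.551
vertex 1.417 0.306 -2.42
endloop
endfacet
facet normal -0.896 0.155 0.416
outer loop
vertex 1.65 0.946 -2.157
vertex 1.417 0.306 -2.42
vertex 2.19 0.15 -0.695
endloop
endfacet
facet normal -0.896 0.155 0.416
outer loop
vertex 2.19 0.15 -0.695
vertex 1.417 0.306 -2.42
vertex 1.957 -0.49 -0.958
endloop
endfacet
facet normal 0.308 -0.455 0.835
outer loop
vertex 2.19 0.15 -0.695
vertex 1.957 -0.49 -0.958
vertex 2.64 -0.268 -1.089
endloop
endfacet
facet normal -0.308 0.455 -0.835
outer loop
vertex 1.417 0.306 -2.42
vertex 2.1 0.528 -2.551
vertex 1.867 -0.112 -2.814
endloop
endfacet
facet normal -0.724 -0.682 -0.104
outer loop
vertex 1.417 0.306 -2.42
vertex 1.867 -0.112 -2.814
vertex 1.957 -0.49 -0.958
endloop
endfacet
facet normal -0.724 -0.682 -0.104
outer loop
vertex 1.957 -0.49 -0.958
vertex 1.867 -0.112 -2.814
vertex 2.407 -0.908 -1.351
endloop
endfacet
facet normal 0.308 -0.454 0.836
outer loop
vertex 1.957 -0.49 -0.958
vertex 2.407 -0.908 -1.351
vertex 2.64 -0.268 -1.089
endloop
endfacet
facet normal -0.308 0.455 -0.835
outer loop
vertex 1.867 -0.112 -2.814
vertex 2.1 0.528 -2.551
vertex 2.55 0.11 -2.945
endloop
endfacet
facet normal 0.173 -0.837 -0.519
outer loop
vertex 1.867 -0.112 -2.814
vertex 2.55 0.11 -2.945
vertex 2.407 -0.908 -1.351
endloop
endfacet
facet normal 0.172 -0.837 -0.519
outer loop
vertex 2.407 -0.908 -1.351
vertex 2.55 0.11 -2.945
vertex 3.09 -0.686 -1.483
endloop
endfacet
facet normal 0.309 -0.455 0.835
outer loop
vertex 2.407 -0.908 -1.351
vertex 3.09 -0.686 -1.483
vertex 2.64 -0.268 -1.089
endloop
endfacet
facet normal -0.308 0.455 -0.835
outer loop
vertex 2.55 0.11 -2.945
vertex 2.1 0.528 -2.551
vertex 2.783 0.75 -2.682
endloop
endfacet
facet normal 0.896 -0.155 -0.416
outer loop
vertex 2.55 0.11 -2.945
vertex 2.783 0.75 -2.682
vertex 3.09 -0.686 -1.483
endloop
endfacet
facet normal 0.896 -0.155 -0.416
outer loop
vertex 3.09 -0.686 -1.483
vertex 2.783 0.75 -2.682
vertex 3.323 -0.046 -1.22
endloop
endfacet
facet normal 0.308 -0.455 0.835
outer loop
vertex 3.09 -0.686 -1.483
vertex 3.323 -0.046 -1.22
vertex 2.64 -0.268 -1.089
endloop
endfacet
facet normal -0.738 -0.329 0.589
outer loop
vertex 1.415 -1.473 2.662
vertex 0.514 -0.206 2.241
vertex 0.694 -2.471 1.202
endloop
endfacet
facet normal 0.559 -0.787 0.262
outer loop
vertex 2.126 -1.834 0.059
vertex 1.415 -1.473 2.662
vertex 0.694 -2.471 1.202
endloop
endfacet
facet normal -0.738 -0.329 0.589
outer loop
vertex 0.694 -2.471 1.202
vertex 0.514 -0.206 2.241
vertex -0.207 -1.205 0.781
endloop
endfacet
facet normal -0.377 -0.523 -0.764
outer loop
vertex -0.207 -1.205 0.781
vertex 2.126 -1.834 0.059
vertex 0.694 -2.471 1.202
endloop
endfacet
facet normal 0.378 0.523 0.764
outer loop
vertex 1.415 -1.473 2.662
vertex 1.946 0.431 1.098
vertex 0.514 -0.206 2.241
endloop
endfacet
facet normal 0.559 -0.786 0.262
outer loop
vertex 2.847 -0.835 1.519
vertex 1.415 -1.473 2.662
vertex 2.126 -1.834 0.059
endloop
endfacet
facet normal 0.377 0.523 0.764
outer loop
vertex 2.847 -0.835 1.519
vertex 1.946 0.431 1.098
vertex 1.415 -1.473 2.662
endloop
endfacet
facet normal -0.559 0.787 -0.262
outer loop
vertex 0.514 -0.206 2.241
vertex 1.946 0.431 1.098
vertex -0.207 -1.205 0.781
endloop
endfacet
facet normal -0.377 -0.522 -0.765
outer loop
vertex 1.225 -0.567 -0.362
vertex 2.126 -1.834 0.059
vertex -0.207 -1.205 0.781
endloop
endfacet
facet normal -0.559 0.787 -0.262
outer loop
vertex -0.207 -1.205 0.781
vertex 1.946 0.431 1.098
vertex 1.225 -0.567 -0.362
endloop
endfacet
facet normal 0.738 0.329 -0.589
outer loop
vertex 1.225 -0.567 -0.362
vertex 2.847 -0.835 1.519
vertex 2.126 -1.834 0.059
endloop
endfacet
facet normal 0.738 0.329 -0.589
outer loop
vertex 1.946 0.431 1.098
vertex 2.847 -0.835 1.519
vertex 1.225 -0.567 -0.362
endloop
endfacet

endsolid


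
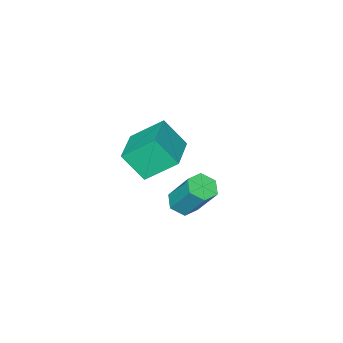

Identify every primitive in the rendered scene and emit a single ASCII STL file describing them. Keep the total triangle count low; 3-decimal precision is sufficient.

solid 
facet normal -0.775 -0.620 -0.126
outer loop
vertex 0.432 -3.731 1.293
vertex -0.118 -2.771 -0.05
vertex 1.511 -4.831 0.066
endloop
endfacet
facet normal 0.316 -0.551 0.772
outer loop
vertex 3.138 -3.529 0.33
vertex 0.432 -3.731 1.293
vertex 1.511 -4.831 0.066
endloop
endfacet
facet normal -0.775 -0.620 -0.126
outer loop
vertex 1.511 -4.831 0.066
vertex -0.118 -2.771 -0.05
vertex 0.962 -3.871 -1.277
endloop
endfacet
facet normal 0.548 -0.558 -0.623
outer loop
vertex 0.962 -3.871 -1.277
vertex 3.138 -3.529 0.33
vertex 1.511 -4.831 0.066
endloop
endfacet
facet normal -0.548 0.558 0.623
outer loop
vertex 0.432 -3.731 1.293
vertex 1.509 -1.469 0.214
vertex -0.118 -2.771 -0.05
endloop
endfacet
facet normal 0.316 -0.551 0.772
outer loop
vertex 2.058 -2.429 1.557
vertex 0.432 -3.731 1.293
vertex 3.138 -3.529 0.33
endloop
endfacet
facet normal -0.548 0.558 0.623
outer loop
vertex 2.058 -2.429 1.557
vertex 1.509 -1.469 0.214
vertex 0.432 -3.731 1.293
endloop
endfacet
facet normal -0.316 0.551 -0.772
outer loop
vertex -0.118 -2.771 -0.05
vertex 1.509 -1.469 0.214
vertex 0.962 -3.871 -1.277
endloop
endfacet
facet normal 0.548 -0.558 -0.623
outer loop
vertex 2.588 -2.569 -1.013
vertex 3.138 -3.529 0.33
vertex 0.962 -3.871 -1.277
endloop
endfacet
facet normal -0.316 0.551 -0.772
outer loop
vertex 0.962 -3.871 -1.277
vertex 1.509 -1.469 0.214
vertex 2.588 -2.569 -1.013
endloop
endfacet
facet normal 0.774 0.620 0.126
outer loop
vertex 2.588 -2.569 -1.013
vertex 2.058 -2.429 1.557
vertex 3.138 -3.529 0.33
endloop
endfacet
facet normal 0.775 0.619 0.126
outer loop
vertex 1.509 -1.469 0.214
vertex 2.058 -2.429 1.557
vertex 2.588 -2.569 -1.013
endloop
endfacet
facet normal 0.040 -0.550 -0.834
outer loop
vertex 3.67 1.408 -0.304
vertex 3.291 0.859 0.04
vertex 2.92 1.395 -0.331
endloop
endfacet
facet normal 0.005 0.835 -0.551
outer loop
vertex 3.67 1.408 -0.304
vertex 2.92 1.395 -0.331
vertex 3.587 2.569 1.455
endloop
endfacet
facet normal 0.006 0.835 -0.551
outer loop
vertex 3.587 2.569 1.455
vertex 2.92 1.395 -0.331
vertex 2.838 2.557 1.429
endloop
endfacet
facet normal -0.038 0.551 0.834
outer loop
vertex 3.587 2.569 1.455
vertex 2.838 2.557 1.429
vertex 3.209 2.021 1.8
endloop
endfacet
facet normal 0.040 -0.550 -0.834
outer loop
vertex 2.92 1.395 -0.331
vertex 3.291 0.859 0.04
vertex 2.542 0.846 0.013
endloop
endfacet
facet normal -0.863 0.402 -0.306
outer loop
vertex 2.92 1.395 -0.331
vertex 2.542 0.846 0.013
vertex 2.838 2.557 1.429
endloop
endfacet
facet normal -0.862 0.403 -0.307
outer loop
vertex 2.838 2.557 1.429
vertex 2.542 0.846 0.013
vertex 2.459 2.008 1.773
endloop
endfacet
facet normal -0.040 0.550 0.834
outer loop
vertex 2.838 2.557 1.429
vertex 2.459 2.008 1.773
vertex 3.209 2.021 1.8
endloop
endfacet
facet normal 0.040 -0.552 -0.833
outer loop
vertex 2.542 0.846 0.013
vertex 3.291 0.859 0.04
vertex 2.913 0.311 0.385
endloop
endfacet
facet normal -0.868 -0.432 0.244
outer loop
vertex 2.542 0.846 0.013
vertex 2.913 0.311 0.385
vertex 2.459 2.008 1.773
endloop
endfacet
facet normal -0.868 -0.432 0.244
outer loop
vertex 2.459 2.008 1.773
vertex 2.913 0.311 0.385
vertex 2.83 1.472 2.144
endloop
endfacet
facet normal -0.040 0.550 0.834
outer loop
vertex 2.459 2.008 1.773
vertex 2.83 1.472 2.144
vertex 3.209 2.021 1.8
endloop
endfacet
facet normal 0.038 -0.551 -0.834
outer loop
vertex 2.913 0.311 0.385
vertex 3.291 0.859 0.04
vertex 3.662 0.323 0.411
endloop
endfacet
facet normal -0.006 -0.835 0.551
outer loop
vertex 2.913 0.311 0.385
vertex 3.662 0.323 0.411
vertex 2.83 1.472 2.144
endloop
endfacet
facet normal -0.005 -0.835 0.551
outer loop
vertex 2.83 1.472 2.144
vertex 3.662 0.323 0.411
vertex 3.58 1.485 2.171
endloop
endfacet
facet normal -0.040 0.550 0.834
outer loop
vertex 2.83 1.472 2.144
vertex 3.58 1.485 2.171
vertex 3.209 2.021 1.8
endloop
endfacet
facet normal 0.040 -0.550 -0.834
outer loop
vertex 3.662 0.323 0.411
vertex 3.291 0.859 0.04
vertex 4.041 0.872 0.067
endloop
endfacet
facet normal 0.862 -0.403 0.306
outer loop
vertex 3.662 0.323 0.411
vertex 4.041 0.872 0.067
vertex 3.58 1.485 2.171
endloop
endfacet
facet normal 0.863 -0.402 0.306
outer loop
vertex 3.58 1.485 2.171
vertex 4.041 0.872 0.067
vertex 3.958 2.034 1.827
endloop
endfacet
facet normal -0.040 0.550 0.834
outer loop
vertex 3.58 1.485 2.171
vertex 3.958 2.034 1.827
vertex 3.209 2.021 1.8
endloop
endfacet
facet normal 0.040 -0.550 -0.834
outer loop
vertex 4.041 0.872 0.067
vertex 3.291 0.859 0.04
vertex 3.67 1.408 -0.304
endloop
endfacet
facet normal 0.868 0.432 -0.244
outer loop
vertex 4.041 0.872 0.067
vertex 3.67 1.408 -0.304
vertex 3.958 2.034 1.827
endloop
endfacet
facet normal 0.868 0.432 -0.244
outer loop
vertex 3.958 2.034 1.827
vertex 3.67 1.408 -0.304
vertex 3.587 2.569 1.455
endloop
endfacet
facet normal -0.040 0.552 0.833
outer loop
vertex 3.958 2.034 1.827
vertex 3.587 2.569 1.455
vertex 3.209 2.021 1.8
endloop
endfacet

endsolid


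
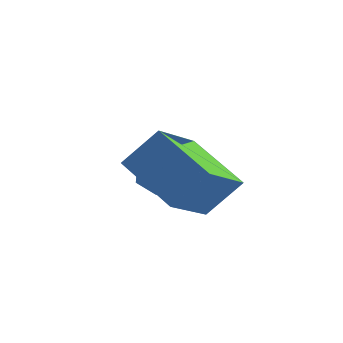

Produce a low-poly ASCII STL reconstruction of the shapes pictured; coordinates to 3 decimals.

solid 
facet normal -0.551 -0.360 -0.753
outer loop
vertex 2.037 -2.594 2.945
vertex 2.117 -1.022 2.135
vertex 3.587 -3.126 2.066
endloop
endfacet
facet normal -0.045 -0.888 0.458
outer loop
vertex 4.303 -2.658 3.045
vertex 2.037 -2.594 2.945
vertex 3.587 -3.126 2.066
endloop
endfacet
facet normal -0.551 -0.360 -0.753
outer loop
vertex 3.587 -3.126 2.066
vertex 2.117 -1.022 2.135
vertex 3.667 -1.554 1.256
endloop
endfacet
facet normal 0.833 -0.286 -0.473
outer loop
vertex 3.667 -1.554 1.256
vertex 4.303 -2.658 3.045
vertex 3.587 -3.126 2.066
endloop
endfacet
facet normal -0.833 0.286 0.473
outer loop
vertex 2.037 -2.594 2.945
vertex 2.833 -0.554 3.114
vertex 2.117 -1.022 2.135
endloop
endfacet
facet normal -0.045 -0.888 0.458
outer loop
vertex 2.753 -2.126 3.924
vertex 2.037 -2.594 2.945
vertex 4.303 -2.658 3.045
endloop
endfacet
facet normal -0.833 0.286 0.473
outer loop
vertex 2.753 -2.126 3.924
vertex 2.833 -0.554 3.114
vertex 2.037 -2.594 2.945
endloop
endfacet
facet normal 0.045 0.888 -0.458
outer loop
vertex 2.117 -1.022 2.135
vertex 2.833 -0.554 3.114
vertex 3.667 -1.554 1.256
endloop
endfacet
facet normal 0.833 -0.286 -0.473
outer loop
vertex 4.383 -1.086 2.235
vertex 4.303 -2.658 3.045
vertex 3.667 -1.554 1.256
endloop
endfacet
facet normal 0.045 0.888 -0.458
outer loop
vertex 3.667 -1.554 1.256
vertex 2.833 -0.554 3.114
vertex 4.383 -1.086 2.235
endloop
endfacet
facet normal 0.551 0.360 0.753
outer loop
vertex 4.383 -1.086 2.235
vertex 2.753 -2.126 3.924
vertex 4.303 -2.658 3.045
endloop
endfacet
facet normal 0.551 0.360 0.753
outer loop
vertex 2.833 -0.554 3.114
vertex 2.753 -2.126 3.924
vertex 4.383 -1.086 2.235
endloop
endfacet
facet normal 0.355 0.758 0.547
outer loop
vertex 1.638 0.752 1.55
vertex 1.456 0.431 2.113
vertex 2.069 0.332 1.852
endloop
endfacet
facet normal 0.719 0.692 -0.063
outer loop
vertex 1.638 0.752 1.55
vertex 2.069 0.332 1.852
vertex 2.011 0.331 1.181
endloop
endfacet
facet normal 0.257 0.756 -0.603
outer loop
vertex 1.638 0.752 1.55
vertex 2.011 0.331 1.181
vertex 1.363 0.429 1.028
endloop
endfacet
facet normal -0.392 0.860 -0.326
outer loop
vertex 1.638 0.752 1.55
vertex 1.363 0.429 1.028
vertex 1.02 0.491 1.604
endloop
endfacet
facet normal -0.330 0.862 0.385
outer loop
vertex 1.638 0.752 1.55
vertex 1.02 0.491 1.604
vertex 1.456 0.431 2.113
endloop
endfacet
facet normal 0.996 0.034 -0.086
outer loop
vertex 2.011 0.331 1.181
vertex 2.069 0.332 1.852
vertex 2.06 -0.251 1.516
endloop
endfacet
facet normal 0.407 0.141 0.903
outer loop
vertex 2.069 0.332 1.852
vertex 1.456 0.431 2.113
vertex 1.717 -0.189 2.092
endloop
endfacet
facet normal -0.704 0.309 0.639
outer loop
vertex 1.456 0.431 2.113
vertex 1.02 0.491 1.604
vertex 1.069 -0.091 1.939
endloop
endfacet
facet normal -0.803 0.307 -0.511
outer loop
vertex 1.02 0.491 1.604
vertex 1.363 0.429 1.028
vertex 1.011 -0.092 1.268
endloop
endfacet
facet normal 0.247 0.137 -0.959
outer loop
vertex 1.363 0.429 1.028
vertex 2.011 0.331 1.181
vertex 1.624 -0.191 1.007
endloop
endfacet
facet normal 0.392 -0.860 0.326
outer loop
vertex 1.442 -0.512 1.57
vertex 2.06 -0.251 1.516
vertex 1.717 -0.189 2.092
endloop
endfacet
facet normal -0.257 -0.756 0.603
outer loop
vertex 1.442 -0.512 1.57
vertex 1.717 -0.189 2.092
vertex 1.069 -0.091 1.939
endloop
endfacet
facet normal -0.719 -0.692 0.063
outer loop
vertex 1.442 -0.512 1.57
vertex 1.069 -0.091 1.939
vertex 1.011 -0.092 1.268
endloop
endfacet
facet normal -0.355 -0.758 -0.547
outer loop
vertex 1.442 -0.512 1.57
vertex 1.011 -0.092 1.268
vertex 1.624 -0.191 1.007
endloop
endfacet
facet normal 0.330 -0.862 -0.385
outer loop
vertex 1.442 -0.512 1.57
vertex 1.624 -0.191 1.007
vertex 2.06 -0.251 1.516
endloop
endfacet
facet normal 0.803 -0.307 0.511
outer loop
vertex 1.717 -0.189 2.092
vertex 2.06 -0.251 1.516
vertex 2.069 0.332 1.852
endloop
endfacet
facet normal -0.247 -0.137 0.959
outer loop
vertex 1.069 -0.091 1.939
vertex 1.717 -0.189 2.092
vertex 1.456 0.431 2.113
endloop
endfacet
facet normal -0.996 -0.034 0.086
outer loop
vertex 1.011 -0.092 1.268
vertex 1.069 -0.091 1.939
vertex 1.02 0.491 1.604
endloop
endfacet
facet normal -0.407 -0.141 -0.903
outer loop
vertex 1.624 -0.191 1.007
vertex 1.011 -0.092 1.268
vertex 1.363 0.429 1.028
endloop
endfacet
facet normal 0.704 -0.309 -0.639
outer loop
vertex 2.06 -0.251 1.516
vertex 1.624 -0.191 1.007
vertex 2.011 0.331 1.181
endloop
endfacet

endsolid


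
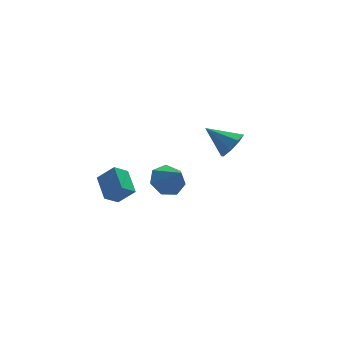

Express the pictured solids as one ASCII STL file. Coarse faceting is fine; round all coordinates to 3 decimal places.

solid 
facet normal 0.610 -0.552 -0.569
outer loop
vertex 4.814 -0.926 -3.724
vertex 4.33 -1.744 -3.45
vertex 4.236 -1.089 -4.186
endloop
endfacet
facet normal -0.072 0.965 -0.251
outer loop
vertex 4.814 -0.926 -3.724
vertex 4.236 -1.089 -4.186
vertex 3.17 -0.696 -2.37
endloop
endfacet
facet normal 0.611 -0.551 -0.568
outer loop
vertex 4.236 -1.089 -4.186
vertex 4.33 -1.744 -3.45
vertex 3.713 -1.637 -4.217
endloop
endfacet
facet normal -0.615 0.615 -0.494
outer loop
vertex 4.236 -1.089 -4.186
vertex 3.713 -1.637 -4.217
vertex 3.17 -0.696 -2.37
endloop
endfacet
facet normal 0.610 -0.552 -0.568
outer loop
vertex 3.713 -1.637 -4.217
vertex 4.33 -1.744 -3.45
vertex 3.551 -2.247 -3.798
endloop
endfacet
facet normal -0.952 0.045 -0.303
outer loop
vertex 3.713 -1.637 -4.217
vertex 3.551 -2.247 -3.798
vertex 3.17 -0.696 -2.37
endloop
endfacet
facet normal 0.610 -0.552 -0.568
outer loop
vertex 3.551 -2.247 -3.798
vertex 4.33 -1.744 -3.45
vertex 3.845 -2.563 -3.175
endloop
endfacet
facet normal -0.887 -0.411 0.210
outer loop
vertex 3.551 -2.247 -3.798
vertex 3.845 -2.563 -3.175
vertex 3.17 -0.696 -2.37
endloop
endfacet
facet normal 0.611 -0.552 -0.568
outer loop
vertex 3.845 -2.563 -3.175
vertex 4.33 -1.744 -3.45
vertex 4.423 -2.399 -2.713
endloop
endfacet
facet normal -0.457 -0.486 0.745
outer loop
vertex 3.845 -2.563 -3.175
vertex 4.423 -2.399 -2.713
vertex 3.17 -0.696 -2.37
endloop
endfacet
facet normal 0.610 -0.552 -0.568
outer loop
vertex 4.423 -2.399 -2.713
vertex 4.33 -1.744 -3.45
vertex 4.946 -1.852 -2.683
endloop
endfacet
facet normal 0.086 -0.136 0.987
outer loop
vertex 4.423 -2.399 -2.713
vertex 4.946 -1.852 -2.683
vertex 3.17 -0.696 -2.37
endloop
endfacet
facet normal 0.610 -0.552 -0.568
outer loop
vertex 4.946 -1.852 -2.683
vertex 4.33 -1.744 -3.45
vertex 5.108 -1.242 -3.102
endloop
endfacet
facet normal 0.423 0.434 0.795
outer loop
vertex 4.946 -1.852 -2.683
vertex 5.108 -1.242 -3.102
vertex 3.17 -0.696 -2.37
endloop
endfacet
facet normal 0.610 -0.552 -0.569
outer loop
vertex 5.108 -1.242 -3.102
vertex 4.33 -1.744 -3.45
vertex 4.814 -0.926 -3.724
endloop
endfacet
facet normal 0.358 0.890 0.283
outer loop
vertex 5.108 -1.242 -3.102
vertex 4.814 -0.926 -3.724
vertex 3.17 -0.696 -2.37
endloop
endfacet
facet normal -0.777 -0.151 0.611
outer loop
vertex -3.041 -3.812 -3.4
vertex -2.855 -2.321 -2.794
vertex -3.845 -3.342 -4.307
endloop
endfacet
facet normal -0.115 -0.920 -0.375
outer loop
vertex -3.005 -3.179 -4.966
vertex -3.041 -3.812 -3.4
vertex -3.845 -3.342 -4.307
endloop
endfacet
facet normal -0.777 -0.151 0.611
outer loop
vertex -3.845 -3.342 -4.307
vertex -2.855 -2.321 -2.794
vertex -3.659 -1.852 -3.701
endloop
endfacet
facet normal -0.618 0.361 -0.698
outer loop
vertex -3.659 -1.852 -3.701
vertex -3.005 -3.179 -4.966
vertex -3.845 -3.342 -4.307
endloop
endfacet
facet normal 0.618 -0.361 0.698
outer loop
vertex -3.041 -3.812 -3.4
vertex -2.015 -2.158 -3.453
vertex -2.855 -2.321 -2.794
endloop
endfacet
facet normal -0.114 -0.920 -0.375
outer loop
vertex -2.201 -3.648 -4.059
vertex -3.041 -3.812 -3.4
vertex -3.005 -3.179 -4.966
endloop
endfacet
facet normal 0.618 -0.361 0.698
outer loop
vertex -2.201 -3.648 -4.059
vertex -2.015 -2.158 -3.453
vertex -3.041 -3.812 -3.4
endloop
endfacet
facet normal 0.115 0.920 0.374
outer loop
vertex -2.855 -2.321 -2.794
vertex -2.015 -2.158 -3.453
vertex -3.659 -1.852 -3.701
endloop
endfacet
facet normal -0.618 0.361 -0.698
outer loop
vertex -2.819 -1.688 -4.36
vertex -3.005 -3.179 -4.966
vertex -3.659 -1.852 -3.701
endloop
endfacet
facet normal 0.115 0.920 0.375
outer loop
vertex -3.659 -1.852 -3.701
vertex -2.015 -2.158 -3.453
vertex -2.819 -1.688 -4.36
endloop
endfacet
facet normal 0.777 0.151 -0.611
outer loop
vertex -2.819 -1.688 -4.36
vertex -2.201 -3.648 -4.059
vertex -3.005 -3.179 -4.966
endloop
endfacet
facet normal 0.777 0.151 -0.611
outer loop
vertex -2.015 -2.158 -3.453
vertex -2.201 -3.648 -4.059
vertex -2.819 -1.688 -4.36
endloop
endfacet
facet normal -0.143 0.675 -0.724
outer loop
vertex 0.824 -2.646 -3.95
vertex -0.119 -3.063 -4.152
vertex 0.127 -2.292 -3.482
endloop
endfacet
facet normal 0.623 0.242 0.744
outer loop
vertex 0.824 -2.646 -3.95
vertex 0.127 -2.292 -3.482
vertex 0.139 -4.277 -2.848
endloop
endfacet
facet normal -0.143 0.675 -0.724
outer loop
vertex 0.127 -2.292 -3.482
vertex -0.119 -3.063 -4.152
vertex -0.755 -2.518 -3.518
endloop
endfacet
facet normal -0.116 0.302 0.946
outer loop
vertex 0.127 -2.292 -3.482
vertex -0.755 -2.518 -3.518
vertex 0.139 -4.277 -2.848
endloop
endfacet
facet normal -0.143 0.675 -0.724
outer loop
vertex -0.755 -2.518 -3.518
vertex -0.119 -3.063 -4.152
vertex -1.158 -3.154 -4.031
endloop
endfacet
facet normal -0.717 -0.102 0.690
outer loop
vertex -0.755 -2.518 -3.518
vertex -1.158 -3.154 -4.031
vertex 0.139 -4.277 -2.848
endloop
endfacet
facet normal -0.143 0.674 -0.724
outer loop
vertex -1.158 -3.154 -4.031
vertex -0.119 -3.063 -4.152
vertex -0.778 -3.722 -4.635
endloop
endfacet
facet normal -0.728 -0.665 0.167
outer loop
vertex -1.158 -3.154 -4.031
vertex -0.778 -3.722 -4.635
vertex 0.139 -4.277 -2.848
endloop
endfacet
facet normal -0.144 0.674 -0.724
outer loop
vertex -0.778 -3.722 -4.635
vertex -0.119 -3.063 -4.152
vertex 0.098 -3.793 -4.875
endloop
endfacet
facet normal -0.140 -0.964 -0.227
outer loop
vertex -0.778 -3.722 -4.635
vertex 0.098 -3.793 -4.875
vertex 0.139 -4.277 -2.848
endloop
endfacet
facet normal -0.143 0.675 -0.724
outer loop
vertex 0.098 -3.793 -4.875
vertex -0.119 -3.063 -4.152
vertex 0.811 -3.314 -4.57
endloop
endfacet
facet normal 0.603 -0.773 -0.197
outer loop
vertex 0.098 -3.793 -4.875
vertex 0.811 -3.314 -4.57
vertex 0.139 -4.277 -2.848
endloop
endfacet
facet normal -0.143 0.675 -0.724
outer loop
vertex 0.811 -3.314 -4.57
vertex -0.119 -3.063 -4.152
vertex 0.824 -2.646 -3.95
endloop
endfacet
facet normal 0.943 -0.237 0.235
outer loop
vertex 0.811 -3.314 -4.57
vertex 0.824 -2.646 -3.95
vertex 0.139 -4.277 -2.848
endloop
endfacet

endsolid
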